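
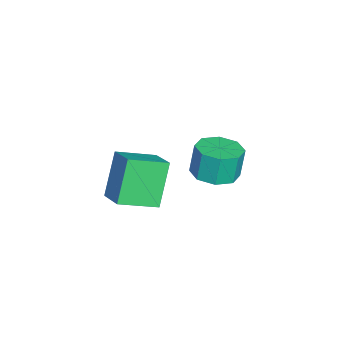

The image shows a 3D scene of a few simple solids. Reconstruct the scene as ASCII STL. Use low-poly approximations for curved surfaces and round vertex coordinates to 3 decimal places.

solid 
facet normal -0.771 -0.517 -0.371
outer loop
vertex 2.902 -2.758 4.592
vertex 2.214 -1.331 4.032
vertex 3.897 -2.972 2.824
endloop
endfacet
facet normal 0.409 -0.849 0.333
outer loop
vertex 4.946 -2.269 3.328
vertex 2.902 -2.758 4.592
vertex 3.897 -2.972 2.824
endloop
endfacet
facet normal -0.771 -0.518 -0.371
outer loop
vertex 3.897 -2.972 2.824
vertex 2.214 -1.331 4.032
vertex 3.209 -1.546 2.264
endloop
endfacet
facet normal 0.487 -0.105 -0.867
outer loop
vertex 3.209 -1.546 2.264
vertex 4.946 -2.269 3.328
vertex 3.897 -2.972 2.824
endloop
endfacet
facet normal -0.487 0.105 0.867
outer loop
vertex 2.902 -2.758 4.592
vertex 3.263 -0.628 4.536
vertex 2.214 -1.331 4.032
endloop
endfacet
facet normal 0.409 -0.849 0.334
outer loop
vertex 3.951 -2.054 5.096
vertex 2.902 -2.758 4.592
vertex 4.946 -2.269 3.328
endloop
endfacet
facet normal -0.487 0.105 0.867
outer loop
vertex 3.951 -2.054 5.096
vertex 3.263 -0.628 4.536
vertex 2.902 -2.758 4.592
endloop
endfacet
facet normal -0.409 0.849 -0.333
outer loop
vertex 2.214 -1.331 4.032
vertex 3.263 -0.628 4.536
vertex 3.209 -1.546 2.264
endloop
endfacet
facet normal 0.487 -0.105 -0.867
outer loop
vertex 4.258 -0.842 2.768
vertex 4.946 -2.269 3.328
vertex 3.209 -1.546 2.264
endloop
endfacet
facet normal -0.410 0.849 -0.333
outer loop
vertex 3.209 -1.546 2.264
vertex 3.263 -0.628 4.536
vertex 4.258 -0.842 2.768
endloop
endfacet
facet normal 0.771 0.517 0.371
outer loop
vertex 4.258 -0.842 2.768
vertex 3.951 -2.054 5.096
vertex 4.946 -2.269 3.328
endloop
endfacet
facet normal 0.771 0.518 0.371
outer loop
vertex 3.263 -0.628 4.536
vertex 3.951 -2.054 5.096
vertex 4.258 -0.842 2.768
endloop
endfacet
facet normal 0.139 -0.117 -0.983
outer loop
vertex 0.379 1.332 1.248
vertex -0.203 0.519 1.262
vertex -0.359 1.497 1.124
endloop
endfacet
facet normal 0.231 0.970 -0.082
outer loop
vertex 0.379 1.332 1.248
vertex -0.359 1.497 1.124
vertex 0.185 1.494 2.624
endloop
endfacet
facet normal 0.231 0.970 -0.082
outer loop
vertex 0.185 1.494 2.624
vertex -0.359 1.497 1.124
vertex -0.552 1.659 2.501
endloop
endfacet
facet normal -0.138 0.116 0.984
outer loop
vertex 0.185 1.494 2.624
vertex -0.552 1.659 2.501
vertex -0.397 0.681 2.638
endloop
endfacet
facet normal 0.138 -0.117 -0.984
outer loop
vertex -0.359 1.497 1.124
vertex -0.203 0.519 1.262
vertex -1.005 1.089 1.082
endloop
endfacet
facet normal -0.518 0.838 -0.171
outer loop
vertex -0.359 1.497 1.124
vertex -1.005 1.089 1.082
vertex -0.552 1.659 2.501
endloop
endfacet
facet normal -0.518 0.838 -0.171
outer loop
vertex -0.552 1.659 2.501
vertex -1.005 1.089 1.082
vertex -1.198 1.251 2.459
endloop
endfacet
facet normal -0.137 0.116 0.984
outer loop
vertex -0.552 1.659 2.501
vertex -1.198 1.251 2.459
vertex -0.397 0.681 2.638
endloop
endfacet
facet normal 0.139 -0.115 -0.984
outer loop
vertex -1.005 1.089 1.082
vertex -0.203 0.519 1.262
vertex -1.181 0.347 1.144
endloop
endfacet
facet normal -0.963 0.215 -0.160
outer loop
vertex -1.005 1.089 1.082
vertex -1.181 0.347 1.144
vertex -1.198 1.251 2.459
endloop
endfacet
facet normal -0.963 0.216 -0.161
outer loop
vertex -1.198 1.251 2.459
vertex -1.181 0.347 1.144
vertex -1.375 0.509 2.521
endloop
endfacet
facet normal -0.138 0.115 0.984
outer loop
vertex -1.198 1.251 2.459
vertex -1.375 0.509 2.521
vertex -0.397 0.681 2.638
endloop
endfacet
facet normal 0.139 -0.117 -0.983
outer loop
vertex -1.181 0.347 1.144
vertex -0.203 0.519 1.262
vertex -0.785 -0.294 1.276
endloop
endfacet
facet normal -0.844 -0.533 -0.056
outer loop
vertex -1.181 0.347 1.144
vertex -0.785 -0.294 1.276
vertex -1.375 0.509 2.521
endloop
endfacet
facet normal -0.844 -0.533 -0.056
outer loop
vertex -1.375 0.509 2.521
vertex -0.785 -0.294 1.276
vertex -0.979 -0.132 2.652
endloop
endfacet
facet normal -0.138 0.116 0.984
outer loop
vertex -1.375 0.509 2.521
vertex -0.979 -0.132 2.652
vertex -0.397 0.681 2.638
endloop
endfacet
facet normal 0.138 -0.116 -0.984
outer loop
vertex -0.785 -0.294 1.276
vertex -0.203 0.519 1.262
vertex -0.048 -0.459 1.399
endloop
endfacet
facet normal -0.231 -0.970 0.082
outer loop
vertex -0.785 -0.294 1.276
vertex -0.048 -0.459 1.399
vertex -0.979 -0.132 2.652
endloop
endfacet
facet normal -0.231 -0.970 0.082
outer loop
vertex -0.979 -0.132 2.652
vertex -0.048 -0.459 1.399
vertex -0.241 -0.297 2.776
endloop
endfacet
facet normal -0.139 0.117 0.983
outer loop
vertex -0.979 -0.132 2.652
vertex -0.241 -0.297 2.776
vertex -0.397 0.681 2.638
endloop
endfacet
facet normal 0.137 -0.116 -0.984
outer loop
vertex -0.048 -0.459 1.399
vertex -0.203 0.519 1.262
vertex 0.598 -0.051 1.441
endloop
endfacet
facet normal 0.518 -0.838 0.171
outer loop
vertex -0.048 -0.459 1.399
vertex 0.598 -0.051 1.441
vertex -0.241 -0.297 2.776
endloop
endfacet
facet normal 0.518 -0.838 0.171
outer loop
vertex -0.241 -0.297 2.776
vertex 0.598 -0.051 1.441
vertex 0.405 0.111 2.818
endloop
endfacet
facet normal -0.138 0.117 0.984
outer loop
vertex -0.241 -0.297 2.776
vertex 0.405 0.111 2.818
vertex -0.397 0.681 2.638
endloop
endfacet
facet normal 0.138 -0.115 -0.984
outer loop
vertex 0.598 -0.051 1.441
vertex -0.203 0.519 1.262
vertex 0.775 0.691 1.379
endloop
endfacet
facet normal 0.963 -0.216 0.160
outer loop
vertex 0.598 -0.051 1.441
vertex 0.775 0.691 1.379
vertex 0.405 0.111 2.818
endloop
endfacet
facet normal 0.963 -0.215 0.161
outer loop
vertex 0.405 0.111 2.818
vertex 0.775 0.691 1.379
vertex 0.581 0.853 2.756
endloop
endfacet
facet normal -0.139 0.115 0.984
outer loop
vertex 0.405 0.111 2.818
vertex 0.581 0.853 2.756
vertex -0.397 0.681 2.638
endloop
endfacet
facet normal 0.138 -0.116 -0.984
outer loop
vertex 0.775 0.691 1.379
vertex -0.203 0.519 1.262
vertex 0.379 1.332 1.248
endloop
endfacet
facet normal 0.844 0.533 0.056
outer loop
vertex 0.775 0.691 1.379
vertex 0.379 1.332 1.248
vertex 0.581 0.853 2.756
endloop
endfacet
facet normal 0.844 0.533 0.056
outer loop
vertex 0.581 0.853 2.756
vertex 0.379 1.332 1.248
vertex 0.185 1.494 2.624
endloop
endfacet
facet normal -0.139 0.117 0.983
outer loop
vertex 0.581 0.853 2.756
vertex 0.185 1.494 2.624
vertex -0.397 0.681 2.638
endloop
endfacet

endsolid


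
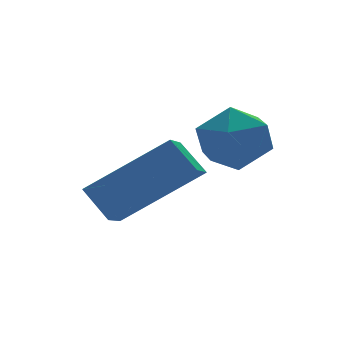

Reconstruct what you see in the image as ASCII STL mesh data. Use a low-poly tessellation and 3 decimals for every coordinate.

solid 
facet normal 0.343 0.605 0.719
outer loop
vertex -2.266 0.716 -1.368
vertex -2.292 0.127 -0.86
vertex -1.647 0.254 -1.275
endloop
endfacet
facet normal 0.589 0.805 0.079
outer loop
vertex -2.266 0.716 -1.368
vertex -1.647 0.254 -1.275
vertex -1.86 0.48 -1.988
endloop
endfacet
facet normal 0.026 0.940 -0.341
outer loop
vertex -2.266 0.716 -1.368
vertex -1.86 0.48 -1.988
vertex -2.638 0.492 -2.014
endloop
endfacet
facet normal -0.566 0.823 0.041
outer loop
vertex -2.266 0.716 -1.368
vertex -2.638 0.492 -2.014
vertex -2.905 0.274 -1.316
endloop
endfacet
facet normal -0.370 0.616 0.696
outer loop
vertex -2.266 0.716 -1.368
vertex -2.905 0.274 -1.316
vertex -2.292 0.127 -0.86
endloop
endfacet
facet normal 0.946 0.256 -0.201
outer loop
vertex -1.86 0.48 -1.988
vertex -1.647 0.254 -1.275
vertex -1.635 -0.254 -1.864
endloop
endfacet
facet normal 0.549 -0.068 0.833
outer loop
vertex -1.647 0.254 -1.275
vertex -2.292 0.127 -0.86
vertex -1.902 -0.472 -1.166
endloop
endfacet
facet normal -0.604 -0.051 0.795
outer loop
vertex -2.292 0.127 -0.86
vertex -2.905 0.274 -1.316
vertex -2.68 -0.46 -1.192
endloop
endfacet
facet normal -0.922 0.284 -0.264
outer loop
vertex -2.905 0.274 -1.316
vertex -2.638 0.492 -2.014
vertex -2.893 -0.234 -1.905
endloop
endfacet
facet normal 0.037 0.473 -0.880
outer loop
vertex -2.638 0.492 -2.014
vertex -1.86 0.48 -1.988
vertex -2.248 -0.107 -2.32
endloop
endfacet
facet normal 0.566 -0.823 -0.041
outer loop
vertex -2.274 -0.696 -1.812
vertex -1.635 -0.254 -1.864
vertex -1.902 -0.472 -1.166
endloop
endfacet
facet normal -0.026 -0.940 0.341
outer loop
vertex -2.274 -0.696 -1.812
vertex -1.902 -0.472 -1.166
vertex -2.68 -0.46 -1.192
endloop
endfacet
facet normal -0.589 -0.805 -0.079
outer loop
vertex -2.274 -0.696 -1.812
vertex -2.68 -0.46 -1.192
vertex -2.893 -0.234 -1.905
endloop
endfacet
facet normal -0.343 -0.605 -0.719
outer loop
vertex -2.274 -0.696 -1.812
vertex -2.893 -0.234 -1.905
vertex -2.248 -0.107 -2.32
endloop
endfacet
facet normal 0.370 -0.616 -0.696
outer loop
vertex -2.274 -0.696 -1.812
vertex -2.248 -0.107 -2.32
vertex -1.635 -0.254 -1.864
endloop
endfacet
facet normal 0.922 -0.284 0.264
outer loop
vertex -1.902 -0.472 -1.166
vertex -1.635 -0.254 -1.864
vertex -1.647 0.254 -1.275
endloop
endfacet
facet normal -0.037 -0.473 0.880
outer loop
vertex -2.68 -0.46 -1.192
vertex -1.902 -0.472 -1.166
vertex -2.292 0.127 -0.86
endloop
endfacet
facet normal -0.946 -0.256 0.201
outer loop
vertex -2.893 -0.234 -1.905
vertex -2.68 -0.46 -1.192
vertex -2.905 0.274 -1.316
endloop
endfacet
facet normal -0.549 0.068 -0.833
outer loop
vertex -2.248 -0.107 -2.32
vertex -2.893 -0.234 -1.905
vertex -2.638 0.492 -2.014
endloop
endfacet
facet normal 0.604 0.051 -0.795
outer loop
vertex -1.635 -0.254 -1.864
vertex -2.248 -0.107 -2.32
vertex -1.86 0.48 -1.988
endloop
endfacet
facet normal -0.615 -0.652 0.443
outer loop
vertex -3.113 0.812 -1.739
vertex -4.564 1.404 -2.883
vertex -2.901 0.222 -2.313
endloop
endfacet
facet normal 0.748 -0.305 0.590
outer loop
vertex -2.396 0.756 -2.677
vertex -3.113 0.812 -1.739
vertex -2.901 0.222 -2.313
endloop
endfacet
facet normal -0.615 -0.652 0.443
outer loop
vertex -2.901 0.222 -2.313
vertex -4.564 1.404 -2.883
vertex -4.352 0.814 -3.457
endloop
endfacet
facet normal 0.248 -0.695 -0.675
outer loop
vertex -4.352 0.814 -3.457
vertex -2.396 0.756 -2.677
vertex -2.901 0.222 -2.313
endloop
endfacet
facet normal -0.248 0.695 0.675
outer loop
vertex -3.113 0.812 -1.739
vertex -4.059 1.938 -3.247
vertex -4.564 1.404 -2.883
endloop
endfacet
facet normal 0.748 -0.305 0.590
outer loop
vertex -2.608 1.346 -2.103
vertex -3.113 0.812 -1.739
vertex -2.396 0.756 -2.677
endloop
endfacet
facet normal -0.248 0.695 0.675
outer loop
vertex -2.608 1.346 -2.103
vertex -4.059 1.938 -3.247
vertex -3.113 0.812 -1.739
endloop
endfacet
facet normal -0.748 0.305 -0.590
outer loop
vertex -4.564 1.404 -2.883
vertex -4.059 1.938 -3.247
vertex -4.352 0.814 -3.457
endloop
endfacet
facet normal 0.248 -0.695 -0.675
outer loop
vertex -3.847 1.348 -3.821
vertex -2.396 0.756 -2.677
vertex -4.352 0.814 -3.457
endloop
endfacet
facet normal -0.748 0.305 -0.590
outer loop
vertex -4.352 0.814 -3.457
vertex -4.059 1.938 -3.247
vertex -3.847 1.348 -3.821
endloop
endfacet
facet normal 0.615 0.652 -0.443
outer loop
vertex -3.847 1.348 -3.821
vertex -2.608 1.346 -2.103
vertex -2.396 0.756 -2.677
endloop
endfacet
facet normal 0.615 0.652 -0.443
outer loop
vertex -4.059 1.938 -3.247
vertex -2.608 1.346 -2.103
vertex -3.847 1.348 -3.821
endloop
endfacet

endsolid


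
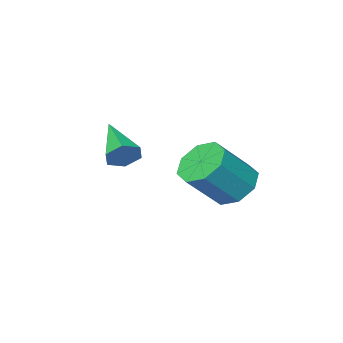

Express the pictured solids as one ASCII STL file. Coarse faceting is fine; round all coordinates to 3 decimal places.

solid 
facet normal 0.280 0.869 -0.408
outer loop
vertex 4.546 -1.835 1.812
vertex 4.09 -1.491 2.232
vertex 4.756 -1.604 2.449
endloop
endfacet
facet normal 0.791 -0.611 -0.039
outer loop
vertex 4.546 -1.835 1.812
vertex 4.756 -1.604 2.449
vertex 3.53 -3.229 3.048
endloop
endfacet
facet normal 0.280 0.869 -0.408
outer loop
vertex 4.756 -1.604 2.449
vertex 4.09 -1.491 2.232
vertex 4.3 -1.259 2.87
endloop
endfacet
facet normal 0.600 -0.164 0.783
outer loop
vertex 4.756 -1.604 2.449
vertex 4.3 -1.259 2.87
vertex 3.53 -3.229 3.048
endloop
endfacet
facet normal 0.280 0.869 -0.408
outer loop
vertex 4.3 -1.259 2.87
vertex 4.09 -1.491 2.232
vertex 3.633 -1.146 2.653
endloop
endfacet
facet normal -0.274 0.192 0.942
outer loop
vertex 4.3 -1.259 2.87
vertex 3.633 -1.146 2.653
vertex 3.53 -3.229 3.048
endloop
endfacet
facet normal 0.280 0.869 -0.408
outer loop
vertex 3.633 -1.146 2.653
vertex 4.09 -1.491 2.232
vertex 3.423 -1.378 2.015
endloop
endfacet
facet normal -0.955 0.100 0.278
outer loop
vertex 3.633 -1.146 2.653
vertex 3.423 -1.378 2.015
vertex 3.53 -3.229 3.048
endloop
endfacet
facet normal 0.280 0.869 -0.407
outer loop
vertex 3.423 -1.378 2.015
vertex 4.09 -1.491 2.232
vertex 3.88 -1.722 1.595
endloop
endfacet
facet normal -0.763 -0.348 -0.545
outer loop
vertex 3.423 -1.378 2.015
vertex 3.88 -1.722 1.595
vertex 3.53 -3.229 3.048
endloop
endfacet
facet normal 0.280 0.869 -0.408
outer loop
vertex 3.88 -1.722 1.595
vertex 4.09 -1.491 2.232
vertex 4.546 -1.835 1.812
endloop
endfacet
facet normal 0.110 -0.703 -0.703
outer loop
vertex 3.88 -1.722 1.595
vertex 4.546 -1.835 1.812
vertex 3.53 -3.229 3.048
endloop
endfacet
facet normal -0.688 0.089 -0.720
outer loop
vertex 0.216 -1.621 -0.874
vertex -0.389 -1.01 -0.221
vertex 0.391 -0.816 -0.942
endloop
endfacet
facet normal 0.694 -0.209 -0.689
outer loop
vertex 0.216 -1.621 -0.874
vertex 0.391 -0.816 -0.942
vertex 1.613 -1.802 0.587
endloop
endfacet
facet normal 0.694 -0.209 -0.689
outer loop
vertex 1.613 -1.802 0.587
vertex 0.391 -0.816 -0.942
vertex 1.788 -0.997 0.519
endloop
endfacet
facet normal 0.689 -0.089 0.719
outer loop
vertex 1.613 -1.802 0.587
vertex 1.788 -0.997 0.519
vertex 1.009 -1.19 1.241
endloop
endfacet
facet normal -0.688 0.089 -0.720
outer loop
vertex 0.391 -0.816 -0.942
vertex -0.389 -1.01 -0.221
vertex 0.11 -0.125 -0.588
endloop
endfacet
facet normal 0.641 0.540 -0.546
outer loop
vertex 0.391 -0.816 -0.942
vertex 0.11 -0.125 -0.588
vertex 1.788 -0.997 0.519
endloop
endfacet
facet normal 0.641 0.540 -0.546
outer loop
vertex 1.788 -0.997 0.519
vertex 0.11 -0.125 -0.588
vertex 1.507 -0.305 0.874
endloop
endfacet
facet normal 0.689 -0.089 0.719
outer loop
vertex 1.788 -0.997 0.519
vertex 1.507 -0.305 0.874
vertex 1.009 -1.19 1.241
endloop
endfacet
facet normal -0.688 0.089 -0.720
outer loop
vertex 0.11 -0.125 -0.588
vertex -0.389 -1.01 -0.221
vertex -0.464 0.049 -0.018
endloop
endfacet
facet normal 0.213 0.974 -0.083
outer loop
vertex 0.11 -0.125 -0.588
vertex -0.464 0.049 -0.018
vertex 1.507 -0.305 0.874
endloop
endfacet
facet normal 0.212 0.974 -0.082
outer loop
vertex 1.507 -0.305 0.874
vertex -0.464 0.049 -0.018
vertex 0.934 -0.132 1.443
endloop
endfacet
facet normal 0.688 -0.089 0.720
outer loop
vertex 1.507 -0.305 0.874
vertex 0.934 -0.132 1.443
vertex 1.009 -1.19 1.241
endloop
endfacet
facet normal -0.689 0.089 -0.720
outer loop
vertex -0.464 0.049 -0.018
vertex -0.389 -1.01 -0.221
vertex -0.993 -0.398 0.433
endloop
endfacet
facet normal -0.341 0.836 0.430
outer loop
vertex -0.464 0.049 -0.018
vertex -0.993 -0.398 0.433
vertex 0.934 -0.132 1.443
endloop
endfacet
facet normal -0.340 0.837 0.429
outer loop
vertex 0.934 -0.132 1.443
vertex -0.993 -0.398 0.433
vertex 0.404 -0.579 1.894
endloop
endfacet
facet normal 0.688 -0.089 0.720
outer loop
vertex 0.934 -0.132 1.443
vertex 0.404 -0.579 1.894
vertex 1.009 -1.19 1.241
endloop
endfacet
facet normal -0.689 0.089 -0.719
outer loop
vertex -0.993 -0.398 0.433
vertex -0.389 -1.01 -0.221
vertex -1.168 -1.203 0.501
endloop
endfacet
facet normal -0.694 0.209 0.689
outer loop
vertex -0.993 -0.398 0.433
vertex -1.168 -1.203 0.501
vertex 0.404 -0.579 1.894
endloop
endfacet
facet normal -0.694 0.209 0.689
outer loop
vertex 0.404 -0.579 1.894
vertex -1.168 -1.203 0.501
vertex 0.229 -1.384 1.962
endloop
endfacet
facet normal 0.688 -0.089 0.720
outer loop
vertex 0.404 -0.579 1.894
vertex 0.229 -1.384 1.962
vertex 1.009 -1.19 1.241
endloop
endfacet
facet normal -0.689 0.089 -0.719
outer loop
vertex -1.168 -1.203 0.501
vertex -0.389 -1.01 -0.221
vertex -0.887 -1.895 0.146
endloop
endfacet
facet normal -0.641 -0.540 0.546
outer loop
vertex -1.168 -1.203 0.501
vertex -0.887 -1.895 0.146
vertex 0.229 -1.384 1.962
endloop
endfacet
facet normal -0.641 -0.540 0.546
outer loop
vertex 0.229 -1.384 1.962
vertex -0.887 -1.895 0.146
vertex 0.51 -2.075 1.608
endloop
endfacet
facet normal 0.688 -0.089 0.720
outer loop
vertex 0.229 -1.384 1.962
vertex 0.51 -2.075 1.608
vertex 1.009 -1.19 1.241
endloop
endfacet
facet normal -0.688 0.089 -0.720
outer loop
vertex -0.887 -1.895 0.146
vertex -0.389 -1.01 -0.221
vertex -0.314 -2.068 -0.423
endloop
endfacet
facet normal -0.212 -0.974 0.083
outer loop
vertex -0.887 -1.895 0.146
vertex -0.314 -2.068 -0.423
vertex 0.51 -2.075 1.608
endloop
endfacet
facet normal -0.213 -0.974 0.083
outer loop
vertex 0.51 -2.075 1.608
vertex -0.314 -2.068 -0.423
vertex 1.084 -2.249 1.038
endloop
endfacet
facet normal 0.688 -0.089 0.720
outer loop
vertex 0.51 -2.075 1.608
vertex 1.084 -2.249 1.038
vertex 1.009 -1.19 1.241
endloop
endfacet
facet normal -0.688 0.089 -0.720
outer loop
vertex -0.314 -2.068 -0.423
vertex -0.389 -1.01 -0.221
vertex 0.216 -1.621 -0.874
endloop
endfacet
facet normal 0.340 -0.837 -0.429
outer loop
vertex -0.314 -2.068 -0.423
vertex 0.216 -1.621 -0.874
vertex 1.084 -2.249 1.038
endloop
endfacet
facet normal 0.341 -0.836 -0.429
outer loop
vertex 1.084 -2.249 1.038
vertex 0.216 -1.621 -0.874
vertex 1.613 -1.802 0.587
endloop
endfacet
facet normal 0.689 -0.089 0.720
outer loop
vertex 1.084 -2.249 1.038
vertex 1.613 -1.802 0.587
vertex 1.009 -1.19 1.241
endloop
endfacet

endsolid


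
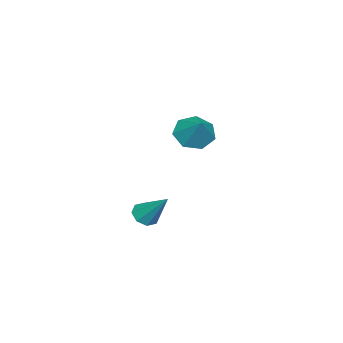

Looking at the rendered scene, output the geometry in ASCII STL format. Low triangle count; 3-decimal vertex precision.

solid 
facet normal -0.545 -0.476 -0.691
outer loop
vertex -2.173 -0.816 0.619
vertex -2.503 -1.306 1.217
vertex -2.784 -0.568 0.93
endloop
endfacet
facet normal 0.291 0.940 -0.177
outer loop
vertex -2.173 -0.816 0.619
vertex -2.784 -0.568 0.93
vertex -1.757 -0.654 2.163
endloop
endfacet
facet normal -0.545 -0.476 -0.691
outer loop
vertex -2.784 -0.568 0.93
vertex -2.503 -1.306 1.217
vertex -3.183 -0.876 1.457
endloop
endfacet
facet normal -0.293 0.905 0.307
outer loop
vertex -2.784 -0.568 0.93
vertex -3.183 -0.876 1.457
vertex -1.757 -0.654 2.163
endloop
endfacet
facet normal -0.545 -0.476 -0.691
outer loop
vertex -3.183 -0.876 1.457
vertex -2.503 -1.306 1.217
vertex -3.07 -1.508 1.803
endloop
endfacet
facet normal -0.458 0.362 0.812
outer loop
vertex -3.183 -0.876 1.457
vertex -3.07 -1.508 1.803
vertex -1.757 -0.654 2.163
endloop
endfacet
facet normal -0.545 -0.476 -0.691
outer loop
vertex -3.07 -1.508 1.803
vertex -2.503 -1.306 1.217
vertex -2.529 -1.988 1.707
endloop
endfacet
facet normal -0.080 -0.281 0.956
outer loop
vertex -3.07 -1.508 1.803
vertex -2.529 -1.988 1.707
vertex -1.757 -0.654 2.163
endloop
endfacet
facet normal -0.544 -0.476 -0.691
outer loop
vertex -2.529 -1.988 1.707
vertex -2.503 -1.306 1.217
vertex -1.969 -1.954 1.243
endloop
endfacet
facet normal 0.557 -0.538 0.633
outer loop
vertex -2.529 -1.988 1.707
vertex -1.969 -1.954 1.243
vertex -1.757 -0.654 2.163
endloop
endfacet
facet normal -0.545 -0.476 -0.690
outer loop
vertex -1.969 -1.954 1.243
vertex -2.503 -1.306 1.217
vertex -1.81 -1.433 0.758
endloop
endfacet
facet normal 0.972 -0.218 0.084
outer loop
vertex -1.969 -1.954 1.243
vertex -1.81 -1.433 0.758
vertex -1.757 -0.654 2.163
endloop
endfacet
facet normal -0.545 -0.476 -0.691
outer loop
vertex -1.81 -1.433 0.758
vertex -2.503 -1.306 1.217
vertex -2.173 -0.816 0.619
endloop
endfacet
facet normal 0.854 0.440 -0.276
outer loop
vertex -1.81 -1.433 0.758
vertex -2.173 -0.816 0.619
vertex -1.757 -0.654 2.163
endloop
endfacet
facet normal -0.210 -0.647 -0.733
outer loop
vertex 2.868 -0.876 -0.747
vertex 2.32 -0.805 -0.653
vertex 2.702 -0.557 -0.981
endloop
endfacet
facet normal 0.919 0.358 -0.164
outer loop
vertex 2.868 -0.876 -0.747
vertex 2.702 -0.557 -0.981
vertex 2.66 0.245 0.533
endloop
endfacet
facet normal -0.208 -0.648 -0.733
outer loop
vertex 2.702 -0.557 -0.981
vertex 2.32 -0.805 -0.653
vertex 2.312 -0.384 -1.023
endloop
endfacet
facet normal 0.405 0.812 -0.419
outer loop
vertex 2.702 -0.557 -0.981
vertex 2.312 -0.384 -1.023
vertex 2.66 0.245 0.533
endloop
endfacet
facet normal -0.208 -0.648 -0.733
outer loop
vertex 2.312 -0.384 -1.023
vertex 2.32 -0.805 -0.653
vertex 1.927 -0.457 -0.849
endloop
endfacet
facet normal -0.306 0.904 -0.297
outer loop
vertex 2.312 -0.384 -1.023
vertex 1.927 -0.457 -0.849
vertex 2.66 0.245 0.533
endloop
endfacet
facet normal -0.210 -0.649 -0.731
outer loop
vertex 1.927 -0.457 -0.849
vertex 2.32 -0.805 -0.653
vertex 1.773 -0.733 -0.56
endloop
endfacet
facet normal -0.802 0.583 0.129
outer loop
vertex 1.927 -0.457 -0.849
vertex 1.773 -0.733 -0.56
vertex 2.66 0.245 0.533
endloop
endfacet
facet normal -0.210 -0.647 -0.733
outer loop
vertex 1.773 -0.733 -0.56
vertex 2.32 -0.805 -0.653
vertex 1.939 -1.052 -0.326
endloop
endfacet
facet normal -0.791 0.036 0.610
outer loop
vertex 1.773 -0.733 -0.56
vertex 1.939 -1.052 -0.326
vertex 2.66 0.245 0.533
endloop
endfacet
facet normal -0.209 -0.648 -0.733
outer loop
vertex 1.939 -1.052 -0.326
vertex 2.32 -0.805 -0.653
vertex 2.329 -1.225 -0.284
endloop
endfacet
facet normal -0.279 -0.418 0.865
outer loop
vertex 1.939 -1.052 -0.326
vertex 2.329 -1.225 -0.284
vertex 2.66 0.245 0.533
endloop
endfacet
facet normal -0.208 -0.648 -0.733
outer loop
vertex 2.329 -1.225 -0.284
vertex 2.32 -0.805 -0.653
vertex 2.714 -1.152 -0.458
endloop
endfacet
facet normal 0.433 -0.510 0.743
outer loop
vertex 2.329 -1.225 -0.284
vertex 2.714 -1.152 -0.458
vertex 2.66 0.245 0.533
endloop
endfacet
facet normal -0.210 -0.649 -0.731
outer loop
vertex 2.714 -1.152 -0.458
vertex 2.32 -0.805 -0.653
vertex 2.868 -0.876 -0.747
endloop
endfacet
facet normal 0.930 -0.188 0.316
outer loop
vertex 2.714 -1.152 -0.458
vertex 2.868 -0.876 -0.747
vertex 2.66 0.245 0.533
endloop
endfacet

endsolid


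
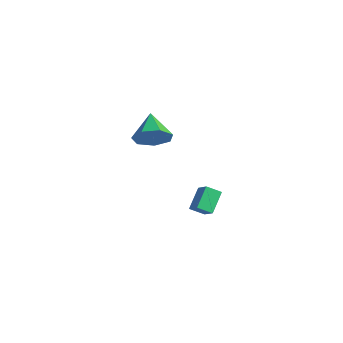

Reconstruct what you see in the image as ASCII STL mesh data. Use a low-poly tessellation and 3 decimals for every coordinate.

solid 
facet normal 0.716 -0.512 -0.474
outer loop
vertex -2.559 -0.702 -0.798
vertex -3.163 -0.708 -1.705
vertex -2.425 0.028 -1.385
endloop
endfacet
facet normal 0.245 0.580 0.777
outer loop
vertex -2.559 -0.702 -0.798
vertex -2.425 0.028 -1.385
vertex -4.417 0.188 -0.875
endloop
endfacet
facet normal 0.716 -0.512 -0.474
outer loop
vertex -2.425 0.028 -1.385
vertex -3.163 -0.708 -1.705
vertex -2.848 0.203 -2.213
endloop
endfacet
facet normal 0.117 0.982 0.148
outer loop
vertex -2.425 0.028 -1.385
vertex -2.848 0.203 -2.213
vertex -4.417 0.188 -0.875
endloop
endfacet
facet normal 0.716 -0.512 -0.474
outer loop
vertex -2.848 0.203 -2.213
vertex -3.163 -0.708 -1.705
vertex -3.507 -0.307 -2.658
endloop
endfacet
facet normal -0.363 0.833 -0.417
outer loop
vertex -2.848 0.203 -2.213
vertex -3.507 -0.307 -2.658
vertex -4.417 0.188 -0.875
endloop
endfacet
facet normal 0.716 -0.512 -0.474
outer loop
vertex -3.507 -0.307 -2.658
vertex -3.163 -0.708 -1.705
vertex -3.908 -1.12 -2.386
endloop
endfacet
facet normal -0.834 0.246 -0.494
outer loop
vertex -3.507 -0.307 -2.658
vertex -3.908 -1.12 -2.386
vertex -4.417 0.188 -0.875
endloop
endfacet
facet normal 0.716 -0.512 -0.474
outer loop
vertex -3.908 -1.12 -2.386
vertex -3.163 -0.708 -1.705
vertex -3.748 -1.622 -1.601
endloop
endfacet
facet normal -0.941 -0.338 -0.024
outer loop
vertex -3.908 -1.12 -2.386
vertex -3.748 -1.622 -1.601
vertex -4.417 0.188 -0.875
endloop
endfacet
facet normal 0.716 -0.512 -0.474
outer loop
vertex -3.748 -1.622 -1.601
vertex -3.163 -0.708 -1.705
vertex -3.147 -1.436 -0.894
endloop
endfacet
facet normal -0.603 -0.479 0.638
outer loop
vertex -3.748 -1.622 -1.601
vertex -3.147 -1.436 -0.894
vertex -4.417 0.188 -0.875
endloop
endfacet
facet normal 0.717 -0.512 -0.474
outer loop
vertex -3.147 -1.436 -0.894
vertex -3.163 -0.708 -1.705
vertex -2.559 -0.702 -0.798
endloop
endfacet
facet normal -0.075 -0.070 0.995
outer loop
vertex -3.147 -1.436 -0.894
vertex -2.559 -0.702 -0.798
vertex -4.417 0.188 -0.875
endloop
endfacet
facet normal -0.760 0.181 -0.624
outer loop
vertex 2.159 -2.213 -1.758
vertex 2.634 -1.641 -2.17
vertex 2.601 -3.167 -2.573
endloop
endfacet
facet normal -0.559 -0.673 0.484
outer loop
vertex 3.406 -3.359 -1.91
vertex 2.159 -2.213 -1.758
vertex 2.601 -3.167 -2.573
endloop
endfacet
facet normal -0.759 0.181 -0.625
outer loop
vertex 2.601 -3.167 -2.573
vertex 2.634 -1.641 -2.17
vertex 3.076 -2.595 -2.984
endloop
endfacet
facet normal 0.333 -0.717 -0.612
outer loop
vertex 3.076 -2.595 -2.984
vertex 3.406 -3.359 -1.91
vertex 2.601 -3.167 -2.573
endloop
endfacet
facet normal -0.333 0.717 0.612
outer loop
vertex 2.159 -2.213 -1.758
vertex 3.439 -1.833 -1.507
vertex 2.634 -1.641 -2.17
endloop
endfacet
facet normal -0.559 -0.673 0.485
outer loop
vertex 2.964 -2.405 -1.096
vertex 2.159 -2.213 -1.758
vertex 3.406 -3.359 -1.91
endloop
endfacet
facet normal -0.333 0.717 0.613
outer loop
vertex 2.964 -2.405 -1.096
vertex 3.439 -1.833 -1.507
vertex 2.159 -2.213 -1.758
endloop
endfacet
facet normal 0.559 0.673 -0.484
outer loop
vertex 2.634 -1.641 -2.17
vertex 3.439 -1.833 -1.507
vertex 3.076 -2.595 -2.984
endloop
endfacet
facet normal 0.333 -0.717 -0.612
outer loop
vertex 3.881 -2.787 -2.322
vertex 3.406 -3.359 -1.91
vertex 3.076 -2.595 -2.984
endloop
endfacet
facet normal 0.559 0.673 -0.485
outer loop
vertex 3.076 -2.595 -2.984
vertex 3.439 -1.833 -1.507
vertex 3.881 -2.787 -2.322
endloop
endfacet
facet normal 0.760 -0.181 0.625
outer loop
vertex 3.881 -2.787 -2.322
vertex 2.964 -2.405 -1.096
vertex 3.406 -3.359 -1.91
endloop
endfacet
facet normal 0.759 -0.182 0.625
outer loop
vertex 3.439 -1.833 -1.507
vertex 2.964 -2.405 -1.096
vertex 3.881 -2.787 -2.322
endloop
endfacet

endsolid


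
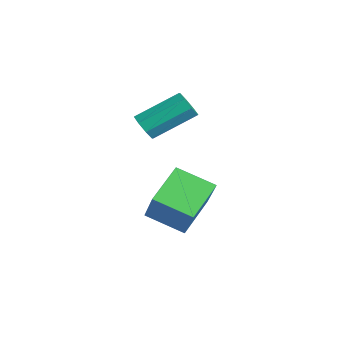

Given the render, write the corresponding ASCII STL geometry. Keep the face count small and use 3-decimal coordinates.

solid 
facet normal -0.078 -0.852 -0.518
outer loop
vertex 1.038 1.219 -0.213
vertex 0.505 1.082 0.093
vertex 0.648 1.391 -0.437
endloop
endfacet
facet normal 0.581 0.383 -0.718
outer loop
vertex 1.038 1.219 -0.213
vertex 0.648 1.391 -0.437
vertex 1.189 2.855 0.781
endloop
endfacet
facet normal 0.580 0.383 -0.719
outer loop
vertex 1.189 2.855 0.781
vertex 0.648 1.391 -0.437
vertex 0.798 3.027 0.557
endloop
endfacet
facet normal 0.078 0.852 0.518
outer loop
vertex 1.189 2.855 0.781
vertex 0.798 3.027 0.557
vertex 0.655 2.718 1.087
endloop
endfacet
facet normal -0.078 -0.852 -0.518
outer loop
vertex 0.648 1.391 -0.437
vertex 0.505 1.082 0.093
vertex 0.173 1.382 -0.351
endloop
endfacet
facet normal -0.161 0.523 -0.837
outer loop
vertex 0.648 1.391 -0.437
vertex 0.173 1.382 -0.351
vertex 0.798 3.027 0.557
endloop
endfacet
facet normal -0.162 0.523 -0.837
outer loop
vertex 0.798 3.027 0.557
vertex 0.173 1.382 -0.351
vertex 0.324 3.018 0.643
endloop
endfacet
facet normal 0.078 0.852 0.518
outer loop
vertex 0.798 3.027 0.557
vertex 0.324 3.018 0.643
vertex 0.655 2.718 1.087
endloop
endfacet
facet normal -0.079 -0.852 -0.517
outer loop
vertex 0.173 1.382 -0.351
vertex 0.505 1.082 0.093
vertex -0.107 1.198 -0.005
endloop
endfacet
facet normal -0.810 0.357 -0.465
outer loop
vertex 0.173 1.382 -0.351
vertex -0.107 1.198 -0.005
vertex 0.324 3.018 0.643
endloop
endfacet
facet normal -0.811 0.357 -0.464
outer loop
vertex 0.324 3.018 0.643
vertex -0.107 1.198 -0.005
vertex 0.044 2.833 0.99
endloop
endfacet
facet normal 0.078 0.852 0.517
outer loop
vertex 0.324 3.018 0.643
vertex 0.044 2.833 0.99
vertex 0.655 2.718 1.087
endloop
endfacet
facet normal -0.078 -0.852 -0.518
outer loop
vertex -0.107 1.198 -0.005
vertex 0.505 1.082 0.093
vertex -0.029 0.945 0.399
endloop
endfacet
facet normal -0.984 -0.018 0.179
outer loop
vertex -0.107 1.198 -0.005
vertex -0.029 0.945 0.399
vertex 0.044 2.833 0.99
endloop
endfacet
facet normal -0.984 -0.018 0.179
outer loop
vertex 0.044 2.833 0.99
vertex -0.029 0.945 0.399
vertex 0.122 2.581 1.393
endloop
endfacet
facet normal 0.078 0.852 0.518
outer loop
vertex 0.044 2.833 0.99
vertex 0.122 2.581 1.393
vertex 0.655 2.718 1.087
endloop
endfacet
facet normal -0.078 -0.852 -0.518
outer loop
vertex -0.029 0.945 0.399
vertex 0.505 1.082 0.093
vertex 0.362 0.773 0.623
endloop
endfacet
facet normal -0.580 -0.383 0.719
outer loop
vertex -0.029 0.945 0.399
vertex 0.362 0.773 0.623
vertex 0.122 2.581 1.393
endloop
endfacet
facet normal -0.581 -0.383 0.718
outer loop
vertex 0.122 2.581 1.393
vertex 0.362 0.773 0.623
vertex 0.512 2.409 1.617
endloop
endfacet
facet normal 0.078 0.852 0.518
outer loop
vertex 0.122 2.581 1.393
vertex 0.512 2.409 1.617
vertex 0.655 2.718 1.087
endloop
endfacet
facet normal -0.078 -0.852 -0.518
outer loop
vertex 0.362 0.773 0.623
vertex 0.505 1.082 0.093
vertex 0.836 0.782 0.537
endloop
endfacet
facet normal 0.162 -0.523 0.837
outer loop
vertex 0.362 0.773 0.623
vertex 0.836 0.782 0.537
vertex 0.512 2.409 1.617
endloop
endfacet
facet normal 0.161 -0.523 0.837
outer loop
vertex 0.512 2.409 1.617
vertex 0.836 0.782 0.537
vertex 0.987 2.418 1.531
endloop
endfacet
facet normal 0.078 0.852 0.518
outer loop
vertex 0.512 2.409 1.617
vertex 0.987 2.418 1.531
vertex 0.655 2.718 1.087
endloop
endfacet
facet normal -0.078 -0.852 -0.517
outer loop
vertex 0.836 0.782 0.537
vertex 0.505 1.082 0.093
vertex 1.116 0.967 0.19
endloop
endfacet
facet normal 0.811 -0.357 0.464
outer loop
vertex 0.836 0.782 0.537
vertex 1.116 0.967 0.19
vertex 0.987 2.418 1.531
endloop
endfacet
facet normal 0.810 -0.358 0.465
outer loop
vertex 0.987 2.418 1.531
vertex 1.116 0.967 0.19
vertex 1.267 2.602 1.185
endloop
endfacet
facet normal 0.079 0.852 0.517
outer loop
vertex 0.987 2.418 1.531
vertex 1.267 2.602 1.185
vertex 0.655 2.718 1.087
endloop
endfacet
facet normal -0.078 -0.852 -0.518
outer loop
vertex 1.116 0.967 0.19
vertex 0.505 1.082 0.093
vertex 1.038 1.219 -0.213
endloop
endfacet
facet normal 0.984 0.018 -0.179
outer loop
vertex 1.116 0.967 0.19
vertex 1.038 1.219 -0.213
vertex 1.267 2.602 1.185
endloop
endfacet
facet normal 0.984 0.018 -0.179
outer loop
vertex 1.267 2.602 1.185
vertex 1.038 1.219 -0.213
vertex 1.189 2.855 0.781
endloop
endfacet
facet normal 0.078 0.852 0.518
outer loop
vertex 1.267 2.602 1.185
vertex 1.189 2.855 0.781
vertex 0.655 2.718 1.087
endloop
endfacet
facet normal -0.613 0.049 -0.789
outer loop
vertex 0.811 1.875 -2.79
vertex 1.72 3.058 -3.422
vertex 1.79 0.676 -3.625
endloop
endfacet
facet normal -0.561 -0.730 0.390
outer loop
vertex 2.96 0.582 -2.118
vertex 0.811 1.875 -2.79
vertex 1.79 0.676 -3.625
endloop
endfacet
facet normal -0.613 0.049 -0.789
outer loop
vertex 1.79 0.676 -3.625
vertex 1.72 3.058 -3.422
vertex 2.699 1.858 -4.257
endloop
endfacet
facet normal 0.557 -0.682 -0.475
outer loop
vertex 2.699 1.858 -4.257
vertex 2.96 0.582 -2.118
vertex 1.79 0.676 -3.625
endloop
endfacet
facet normal -0.557 0.682 0.475
outer loop
vertex 0.811 1.875 -2.79
vertex 2.89 2.964 -1.915
vertex 1.72 3.058 -3.422
endloop
endfacet
facet normal -0.561 -0.730 0.391
outer loop
vertex 1.981 1.782 -1.283
vertex 0.811 1.875 -2.79
vertex 2.96 0.582 -2.118
endloop
endfacet
facet normal -0.557 0.682 0.474
outer loop
vertex 1.981 1.782 -1.283
vertex 2.89 2.964 -1.915
vertex 0.811 1.875 -2.79
endloop
endfacet
facet normal 0.561 0.730 -0.390
outer loop
vertex 1.72 3.058 -3.422
vertex 2.89 2.964 -1.915
vertex 2.699 1.858 -4.257
endloop
endfacet
facet normal 0.557 -0.682 -0.475
outer loop
vertex 3.869 1.765 -2.75
vertex 2.96 0.582 -2.118
vertex 2.699 1.858 -4.257
endloop
endfacet
facet normal 0.561 0.730 -0.390
outer loop
vertex 2.699 1.858 -4.257
vertex 2.89 2.964 -1.915
vertex 3.869 1.765 -2.75
endloop
endfacet
facet normal 0.613 -0.049 0.789
outer loop
vertex 3.869 1.765 -2.75
vertex 1.981 1.782 -1.283
vertex 2.96 0.582 -2.118
endloop
endfacet
facet normal 0.613 -0.049 0.789
outer loop
vertex 2.89 2.964 -1.915
vertex 1.981 1.782 -1.283
vertex 3.869 1.765 -2.75
endloop
endfacet

endsolid


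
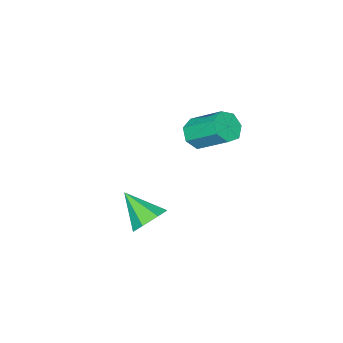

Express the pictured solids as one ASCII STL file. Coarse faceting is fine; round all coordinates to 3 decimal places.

solid 
facet normal 0.133 -0.795 -0.592
outer loop
vertex -1.672 -1.234 -0.599
vertex -2.213 -0.935 -1.122
vertex -1.412 -0.817 -1.101
endloop
endfacet
facet normal 0.919 -0.124 0.373
outer loop
vertex -1.672 -1.234 -0.599
vertex -1.412 -0.817 -1.101
vertex -1.926 0.276 0.526
endloop
endfacet
facet normal 0.919 -0.123 0.373
outer loop
vertex -1.926 0.276 0.526
vertex -1.412 -0.817 -1.101
vertex -1.666 0.694 0.024
endloop
endfacet
facet normal -0.134 0.795 0.592
outer loop
vertex -1.926 0.276 0.526
vertex -1.666 0.694 0.024
vertex -2.467 0.575 0.002
endloop
endfacet
facet normal 0.133 -0.795 -0.592
outer loop
vertex -1.412 -0.817 -1.101
vertex -2.213 -0.935 -1.122
vertex -1.755 -0.488 -1.619
endloop
endfacet
facet normal 0.863 0.387 -0.325
outer loop
vertex -1.412 -0.817 -1.101
vertex -1.755 -0.488 -1.619
vertex -1.666 0.694 0.024
endloop
endfacet
facet normal 0.863 0.387 -0.325
outer loop
vertex -1.666 0.694 0.024
vertex -1.755 -0.488 -1.619
vertex -2.009 1.022 -0.495
endloop
endfacet
facet normal -0.134 0.795 0.591
outer loop
vertex -1.666 0.694 0.024
vertex -2.009 1.022 -0.495
vertex -2.467 0.575 0.002
endloop
endfacet
facet normal 0.134 -0.795 -0.591
outer loop
vertex -1.755 -0.488 -1.619
vertex -2.213 -0.935 -1.122
vertex -2.443 -0.497 -1.763
endloop
endfacet
facet normal 0.155 0.607 -0.780
outer loop
vertex -1.755 -0.488 -1.619
vertex -2.443 -0.497 -1.763
vertex -2.009 1.022 -0.495
endloop
endfacet
facet normal 0.156 0.606 -0.780
outer loop
vertex -2.009 1.022 -0.495
vertex -2.443 -0.497 -1.763
vertex -2.697 1.014 -0.639
endloop
endfacet
facet normal -0.133 0.795 0.592
outer loop
vertex -2.009 1.022 -0.495
vertex -2.697 1.014 -0.639
vertex -2.467 0.575 0.002
endloop
endfacet
facet normal 0.134 -0.795 -0.591
outer loop
vertex -2.443 -0.497 -1.763
vertex -2.213 -0.935 -1.122
vertex -2.958 -0.835 -1.425
endloop
endfacet
facet normal -0.667 0.369 -0.647
outer loop
vertex -2.443 -0.497 -1.763
vertex -2.958 -0.835 -1.425
vertex -2.697 1.014 -0.639
endloop
endfacet
facet normal -0.668 0.369 -0.646
outer loop
vertex -2.697 1.014 -0.639
vertex -2.958 -0.835 -1.425
vertex -3.212 0.675 -0.3
endloop
endfacet
facet normal -0.133 0.795 0.592
outer loop
vertex -2.697 1.014 -0.639
vertex -3.212 0.675 -0.3
vertex -2.467 0.575 0.002
endloop
endfacet
facet normal 0.134 -0.795 -0.591
outer loop
vertex -2.958 -0.835 -1.425
vertex -2.213 -0.935 -1.122
vertex -2.912 -1.249 -0.858
endloop
endfacet
facet normal -0.989 -0.146 -0.027
outer loop
vertex -2.958 -0.835 -1.425
vertex -2.912 -1.249 -0.858
vertex -3.212 0.675 -0.3
endloop
endfacet
facet normal -0.989 -0.146 -0.027
outer loop
vertex -3.212 0.675 -0.3
vertex -2.912 -1.249 -0.858
vertex -3.166 0.262 0.266
endloop
endfacet
facet normal -0.133 0.795 0.591
outer loop
vertex -3.212 0.675 -0.3
vertex -3.166 0.262 0.266
vertex -2.467 0.575 0.002
endloop
endfacet
facet normal 0.133 -0.794 -0.593
outer loop
vertex -2.912 -1.249 -0.858
vertex -2.213 -0.935 -1.122
vertex -2.34 -1.427 -0.491
endloop
endfacet
facet normal -0.565 -0.551 0.614
outer loop
vertex -2.912 -1.249 -0.858
vertex -2.34 -1.427 -0.491
vertex -3.166 0.262 0.266
endloop
endfacet
facet normal -0.565 -0.551 0.613
outer loop
vertex -3.166 0.262 0.266
vertex -2.34 -1.427 -0.491
vertex -2.593 0.084 0.634
endloop
endfacet
facet normal -0.133 0.795 0.591
outer loop
vertex -3.166 0.262 0.266
vertex -2.593 0.084 0.634
vertex -2.467 0.575 0.002
endloop
endfacet
facet normal 0.134 -0.794 -0.592
outer loop
vertex -2.34 -1.427 -0.491
vertex -2.213 -0.935 -1.122
vertex -1.672 -1.234 -0.599
endloop
endfacet
facet normal 0.284 -0.541 0.791
outer loop
vertex -2.34 -1.427 -0.491
vertex -1.672 -1.234 -0.599
vertex -2.593 0.084 0.634
endloop
endfacet
facet normal 0.284 -0.542 0.791
outer loop
vertex -2.593 0.084 0.634
vertex -1.672 -1.234 -0.599
vertex -1.926 0.276 0.526
endloop
endfacet
facet normal -0.133 0.795 0.591
outer loop
vertex -2.593 0.084 0.634
vertex -1.926 0.276 0.526
vertex -2.467 0.575 0.002
endloop
endfacet
facet normal -0.050 0.790 -0.611
outer loop
vertex 3.121 0.792 -3.178
vertex 2.836 1.284 -2.518
vertex 3.656 1.139 -2.773
endloop
endfacet
facet normal 0.662 -0.695 -0.279
outer loop
vertex 3.121 0.792 -3.178
vertex 3.656 1.139 -2.773
vertex 2.924 -0.084 -1.462
endloop
endfacet
facet normal -0.050 0.790 -0.611
outer loop
vertex 3.656 1.139 -2.773
vertex 2.836 1.284 -2.518
vertex 3.573 1.595 -2.177
endloop
endfacet
facet normal 0.925 -0.228 0.304
outer loop
vertex 3.656 1.139 -2.773
vertex 3.573 1.595 -2.177
vertex 2.924 -0.084 -1.462
endloop
endfacet
facet normal -0.051 0.791 -0.610
outer loop
vertex 3.573 1.595 -2.177
vertex 2.836 1.284 -2.518
vertex 2.936 1.816 -1.837
endloop
endfacet
facet normal 0.508 0.164 0.846
outer loop
vertex 3.573 1.595 -2.177
vertex 2.936 1.816 -1.837
vertex 2.924 -0.084 -1.462
endloop
endfacet
facet normal -0.051 0.791 -0.610
outer loop
vertex 2.936 1.816 -1.837
vertex 2.836 1.284 -2.518
vertex 2.224 1.636 -2.011
endloop
endfacet
facet normal -0.278 0.188 0.942
outer loop
vertex 2.936 1.816 -1.837
vertex 2.224 1.636 -2.011
vertex 2.924 -0.084 -1.462
endloop
endfacet
facet normal -0.051 0.790 -0.611
outer loop
vertex 2.224 1.636 -2.011
vertex 2.836 1.284 -2.518
vertex 1.973 1.191 -2.566
endloop
endfacet
facet normal -0.837 -0.175 0.519
outer loop
vertex 2.224 1.636 -2.011
vertex 1.973 1.191 -2.566
vertex 2.924 -0.084 -1.462
endloop
endfacet
facet normal -0.051 0.791 -0.610
outer loop
vertex 1.973 1.191 -2.566
vertex 2.836 1.284 -2.518
vertex 2.372 0.816 -3.086
endloop
endfacet
facet normal -0.751 -0.652 -0.106
outer loop
vertex 1.973 1.191 -2.566
vertex 2.372 0.816 -3.086
vertex 2.924 -0.084 -1.462
endloop
endfacet
facet normal -0.050 0.790 -0.611
outer loop
vertex 2.372 0.816 -3.086
vertex 2.836 1.284 -2.518
vertex 3.121 0.792 -3.178
endloop
endfacet
facet normal -0.085 -0.883 -0.461
outer loop
vertex 2.372 0.816 -3.086
vertex 3.121 0.792 -3.178
vertex 2.924 -0.084 -1.462
endloop
endfacet

endsolid


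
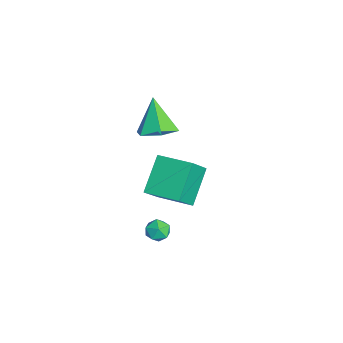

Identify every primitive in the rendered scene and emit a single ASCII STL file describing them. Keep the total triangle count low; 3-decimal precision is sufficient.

solid 
facet normal -0.572 -0.815 -0.089
outer loop
vertex -2.61 1.718 -3.62
vertex -3.986 2.525 -2.164
vertex -3.498 2.478 -4.881
endloop
endfacet
facet normal 0.637 -0.374 -0.674
outer loop
vertex -2.434 3.995 -4.716
vertex -2.61 1.718 -3.62
vertex -3.498 2.478 -4.881
endloop
endfacet
facet normal -0.572 -0.815 -0.089
outer loop
vertex -3.498 2.478 -4.881
vertex -3.986 2.525 -2.164
vertex -4.874 3.286 -3.426
endloop
endfacet
facet normal -0.516 0.442 -0.734
outer loop
vertex -4.874 3.286 -3.426
vertex -2.434 3.995 -4.716
vertex -3.498 2.478 -4.881
endloop
endfacet
facet normal 0.517 -0.442 0.733
outer loop
vertex -2.61 1.718 -3.62
vertex -2.922 4.042 -1.999
vertex -3.986 2.525 -2.164
endloop
endfacet
facet normal 0.637 -0.374 -0.674
outer loop
vertex -1.546 3.234 -3.454
vertex -2.61 1.718 -3.62
vertex -2.434 3.995 -4.716
endloop
endfacet
facet normal 0.516 -0.442 0.734
outer loop
vertex -1.546 3.234 -3.454
vertex -2.922 4.042 -1.999
vertex -2.61 1.718 -3.62
endloop
endfacet
facet normal -0.637 0.374 0.674
outer loop
vertex -3.986 2.525 -2.164
vertex -2.922 4.042 -1.999
vertex -4.874 3.286 -3.426
endloop
endfacet
facet normal -0.516 0.443 -0.733
outer loop
vertex -3.81 4.802 -3.26
vertex -2.434 3.995 -4.716
vertex -4.874 3.286 -3.426
endloop
endfacet
facet normal -0.637 0.374 0.674
outer loop
vertex -4.874 3.286 -3.426
vertex -2.922 4.042 -1.999
vertex -3.81 4.802 -3.26
endloop
endfacet
facet normal 0.572 0.815 0.089
outer loop
vertex -3.81 4.802 -3.26
vertex -1.546 3.234 -3.454
vertex -2.434 3.995 -4.716
endloop
endfacet
facet normal 0.572 0.815 0.088
outer loop
vertex -2.922 4.042 -1.999
vertex -1.546 3.234 -3.454
vertex -3.81 4.802 -3.26
endloop
endfacet
facet normal 0.471 0.062 -0.880
outer loop
vertex -1.417 2.434 1.508
vertex -2.313 2.368 1.024
vertex -1.941 3.281 1.287
endloop
endfacet
facet normal 0.452 0.476 0.754
outer loop
vertex -1.417 2.434 1.508
vertex -1.941 3.281 1.287
vertex -3.207 2.252 2.696
endloop
endfacet
facet normal 0.471 0.061 -0.880
outer loop
vertex -1.941 3.281 1.287
vertex -2.313 2.368 1.024
vertex -2.836 3.216 0.803
endloop
endfacet
facet normal -0.276 0.877 0.393
outer loop
vertex -1.941 3.281 1.287
vertex -2.836 3.216 0.803
vertex -3.207 2.252 2.696
endloop
endfacet
facet normal 0.471 0.061 -0.880
outer loop
vertex -2.836 3.216 0.803
vertex -2.313 2.368 1.024
vertex -3.208 2.303 0.54
endloop
endfacet
facet normal -0.927 0.375 0.009
outer loop
vertex -2.836 3.216 0.803
vertex -3.208 2.303 0.54
vertex -3.207 2.252 2.696
endloop
endfacet
facet normal 0.471 0.061 -0.880
outer loop
vertex -3.208 2.303 0.54
vertex -2.313 2.368 1.024
vertex -2.685 1.456 0.761
endloop
endfacet
facet normal -0.849 -0.528 -0.012
outer loop
vertex -3.208 2.303 0.54
vertex -2.685 1.456 0.761
vertex -3.207 2.252 2.696
endloop
endfacet
facet normal 0.471 0.062 -0.880
outer loop
vertex -2.685 1.456 0.761
vertex -2.313 2.368 1.024
vertex -1.789 1.521 1.245
endloop
endfacet
facet normal -0.121 -0.929 0.349
outer loop
vertex -2.685 1.456 0.761
vertex -1.789 1.521 1.245
vertex -3.207 2.252 2.696
endloop
endfacet
facet normal 0.471 0.062 -0.880
outer loop
vertex -1.789 1.521 1.245
vertex -2.313 2.368 1.024
vertex -1.417 2.434 1.508
endloop
endfacet
facet normal 0.530 -0.427 0.733
outer loop
vertex -1.789 1.521 1.245
vertex -1.417 2.434 1.508
vertex -3.207 2.252 2.696
endloop
endfacet
facet normal -0.493 0.546 0.677
outer loop
vertex 0.361 2.282 -3.055
vertex 0.661 1.949 -2.568
vertex 0.937 2.499 -2.811
endloop
endfacet
facet normal -0.381 0.921 0.081
outer loop
vertex 0.361 2.282 -3.055
vertex 0.937 2.499 -2.811
vertex 0.829 2.512 -3.464
endloop
endfacet
facet normal -0.682 0.567 -0.462
outer loop
vertex 0.361 2.282 -3.055
vertex 0.829 2.512 -3.464
vertex 0.486 1.968 -3.625
endloop
endfacet
facet normal -0.979 -0.026 -0.200
outer loop
vertex 0.361 2.282 -3.055
vertex 0.486 1.968 -3.625
vertex 0.382 1.62 -3.071
endloop
endfacet
facet normal -0.863 -0.040 0.504
outer loop
vertex 0.361 2.282 -3.055
vertex 0.382 1.62 -3.071
vertex 0.661 1.949 -2.568
endloop
endfacet
facet normal 0.322 0.946 -0.034
outer loop
vertex 0.829 2.512 -3.464
vertex 0.937 2.499 -2.811
vertex 1.418 2.32 -3.229
endloop
endfacet
facet normal 0.140 0.340 0.930
outer loop
vertex 0.937 2.499 -2.811
vertex 0.661 1.949 -2.568
vertex 1.314 1.972 -2.675
endloop
endfacet
facet normal -0.457 -0.607 0.650
outer loop
vertex 0.661 1.949 -2.568
vertex 0.382 1.62 -3.071
vertex 0.971 1.428 -2.836
endloop
endfacet
facet normal -0.644 -0.587 -0.490
outer loop
vertex 0.382 1.62 -3.071
vertex 0.486 1.968 -3.625
vertex 0.863 1.441 -3.489
endloop
endfacet
facet normal -0.163 0.373 -0.913
outer loop
vertex 0.486 1.968 -3.625
vertex 0.829 2.512 -3.464
vertex 1.139 1.991 -3.732
endloop
endfacet
facet normal 0.979 0.026 0.200
outer loop
vertex 1.439 1.658 -3.245
vertex 1.418 2.32 -3.229
vertex 1.314 1.972 -2.675
endloop
endfacet
facet normal 0.682 -0.567 0.462
outer loop
vertex 1.439 1.658 -3.245
vertex 1.314 1.972 -2.675
vertex 0.971 1.428 -2.836
endloop
endfacet
facet normal 0.381 -0.921 -0.081
outer loop
vertex 1.439 1.658 -3.245
vertex 0.971 1.428 -2.836
vertex 0.863 1.441 -3.489
endloop
endfacet
facet normal 0.493 -0.546 -0.677
outer loop
vertex 1.439 1.658 -3.245
vertex 0.863 1.441 -3.489
vertex 1.139 1.991 -3.732
endloop
endfacet
facet normal 0.863 0.040 -0.504
outer loop
vertex 1.439 1.658 -3.245
vertex 1.139 1.991 -3.732
vertex 1.418 2.32 -3.229
endloop
endfacet
facet normal 0.644 0.587 0.490
outer loop
vertex 1.314 1.972 -2.675
vertex 1.418 2.32 -3.229
vertex 0.937 2.499 -2.811
endloop
endfacet
facet normal 0.163 -0.373 0.913
outer loop
vertex 0.971 1.428 -2.836
vertex 1.314 1.972 -2.675
vertex 0.661 1.949 -2.568
endloop
endfacet
facet normal -0.322 -0.946 0.034
outer loop
vertex 0.863 1.441 -3.489
vertex 0.971 1.428 -2.836
vertex 0.382 1.62 -3.071
endloop
endfacet
facet normal -0.140 -0.340 -0.930
outer loop
vertex 1.139 1.991 -3.732
vertex 0.863 1.441 -3.489
vertex 0.486 1.968 -3.625
endloop
endfacet
facet normal 0.457 0.607 -0.650
outer loop
vertex 1.418 2.32 -3.229
vertex 1.139 1.991 -3.732
vertex 0.829 2.512 -3.464
endloop
endfacet

endsolid


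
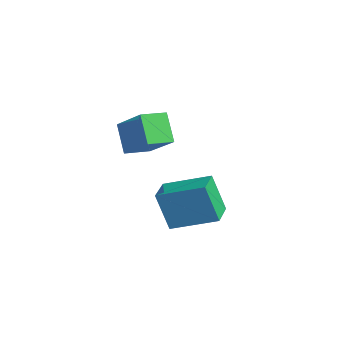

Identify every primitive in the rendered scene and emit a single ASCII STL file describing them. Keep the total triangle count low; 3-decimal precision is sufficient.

solid 
facet normal -0.621 0.073 0.780
outer loop
vertex -1.812 0.919 2.235
vertex -1.883 1.865 2.09
vertex -3.115 0.665 1.222
endloop
endfacet
facet normal 0.074 -0.986 0.152
outer loop
vertex -2.357 0.575 0.27
vertex -1.812 0.919 2.235
vertex -3.115 0.665 1.222
endloop
endfacet
facet normal -0.621 0.074 0.780
outer loop
vertex -3.115 0.665 1.222
vertex -1.883 1.865 2.09
vertex -3.186 1.611 1.076
endloop
endfacet
facet normal -0.780 -0.152 -0.607
outer loop
vertex -3.186 1.611 1.076
vertex -2.357 0.575 0.27
vertex -3.115 0.665 1.222
endloop
endfacet
facet normal 0.780 0.152 0.607
outer loop
vertex -1.812 0.919 2.235
vertex -1.125 1.775 1.138
vertex -1.883 1.865 2.09
endloop
endfacet
facet normal 0.074 -0.986 0.152
outer loop
vertex -1.054 0.829 1.284
vertex -1.812 0.919 2.235
vertex -2.357 0.575 0.27
endloop
endfacet
facet normal 0.780 0.152 0.607
outer loop
vertex -1.054 0.829 1.284
vertex -1.125 1.775 1.138
vertex -1.812 0.919 2.235
endloop
endfacet
facet normal -0.074 0.986 -0.152
outer loop
vertex -1.883 1.865 2.09
vertex -1.125 1.775 1.138
vertex -3.186 1.611 1.076
endloop
endfacet
facet normal -0.780 -0.152 -0.607
outer loop
vertex -2.428 1.521 0.125
vertex -2.357 0.575 0.27
vertex -3.186 1.611 1.076
endloop
endfacet
facet normal -0.074 0.986 -0.152
outer loop
vertex -3.186 1.611 1.076
vertex -1.125 1.775 1.138
vertex -2.428 1.521 0.125
endloop
endfacet
facet normal 0.621 -0.073 -0.780
outer loop
vertex -2.428 1.521 0.125
vertex -1.054 0.829 1.284
vertex -2.357 0.575 0.27
endloop
endfacet
facet normal 0.621 -0.074 -0.780
outer loop
vertex -1.125 1.775 1.138
vertex -1.054 0.829 1.284
vertex -2.428 1.521 0.125
endloop
endfacet
facet normal -0.552 -0.766 -0.329
outer loop
vertex -1.865 1.437 -1.658
vertex -2.768 2.127 -1.751
vertex -1.466 1.767 -3.098
endloop
endfacet
facet normal 0.792 -0.605 0.081
outer loop
vertex -0.512 3.093 -2.529
vertex -1.865 1.437 -1.658
vertex -1.466 1.767 -3.098
endloop
endfacet
facet normal -0.552 -0.766 -0.329
outer loop
vertex -1.466 1.767 -3.098
vertex -2.768 2.127 -1.751
vertex -2.369 2.457 -3.19
endloop
endfacet
facet normal 0.261 0.216 -0.941
outer loop
vertex -2.369 2.457 -3.19
vertex -0.512 3.093 -2.529
vertex -1.466 1.767 -3.098
endloop
endfacet
facet normal -0.262 -0.216 0.941
outer loop
vertex -1.865 1.437 -1.658
vertex -1.814 3.453 -1.182
vertex -2.768 2.127 -1.751
endloop
endfacet
facet normal 0.792 -0.605 0.081
outer loop
vertex -0.911 2.763 -1.09
vertex -1.865 1.437 -1.658
vertex -0.512 3.093 -2.529
endloop
endfacet
facet normal -0.261 -0.216 0.941
outer loop
vertex -0.911 2.763 -1.09
vertex -1.814 3.453 -1.182
vertex -1.865 1.437 -1.658
endloop
endfacet
facet normal -0.792 0.605 -0.081
outer loop
vertex -2.768 2.127 -1.751
vertex -1.814 3.453 -1.182
vertex -2.369 2.457 -3.19
endloop
endfacet
facet normal 0.261 0.215 -0.941
outer loop
vertex -1.415 3.783 -2.622
vertex -0.512 3.093 -2.529
vertex -2.369 2.457 -3.19
endloop
endfacet
facet normal -0.792 0.605 -0.081
outer loop
vertex -2.369 2.457 -3.19
vertex -1.814 3.453 -1.182
vertex -1.415 3.783 -2.622
endloop
endfacet
facet normal 0.552 0.766 0.329
outer loop
vertex -1.415 3.783 -2.622
vertex -0.911 2.763 -1.09
vertex -0.512 3.093 -2.529
endloop
endfacet
facet normal 0.552 0.766 0.329
outer loop
vertex -1.814 3.453 -1.182
vertex -0.911 2.763 -1.09
vertex -1.415 3.783 -2.622
endloop
endfacet

endsolid


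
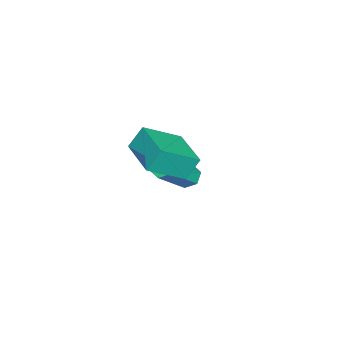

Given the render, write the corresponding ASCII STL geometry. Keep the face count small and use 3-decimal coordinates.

solid 
facet normal -0.581 0.626 -0.520
outer loop
vertex 1.802 0.283 1.654
vertex 3.175 1.507 1.593
vertex 2.15 -0.153 0.741
endloop
endfacet
facet normal -0.746 -0.665 0.033
outer loop
vertex 3.185 -1.267 1.667
vertex 1.802 0.283 1.654
vertex 2.15 -0.153 0.741
endloop
endfacet
facet normal -0.581 0.626 -0.520
outer loop
vertex 2.15 -0.153 0.741
vertex 3.175 1.507 1.593
vertex 3.523 1.071 0.68
endloop
endfacet
facet normal 0.325 -0.407 -0.853
outer loop
vertex 3.523 1.071 0.68
vertex 3.185 -1.267 1.667
vertex 2.15 -0.153 0.741
endloop
endfacet
facet normal -0.325 0.407 0.853
outer loop
vertex 1.802 0.283 1.654
vertex 4.21 0.393 2.519
vertex 3.175 1.507 1.593
endloop
endfacet
facet normal -0.746 -0.665 0.033
outer loop
vertex 2.837 -0.831 2.58
vertex 1.802 0.283 1.654
vertex 3.185 -1.267 1.667
endloop
endfacet
facet normal -0.325 0.407 0.853
outer loop
vertex 2.837 -0.831 2.58
vertex 4.21 0.393 2.519
vertex 1.802 0.283 1.654
endloop
endfacet
facet normal 0.746 0.665 -0.033
outer loop
vertex 3.175 1.507 1.593
vertex 4.21 0.393 2.519
vertex 3.523 1.071 0.68
endloop
endfacet
facet normal 0.325 -0.407 -0.853
outer loop
vertex 4.558 -0.043 1.606
vertex 3.185 -1.267 1.667
vertex 3.523 1.071 0.68
endloop
endfacet
facet normal 0.746 0.665 -0.033
outer loop
vertex 3.523 1.071 0.68
vertex 4.21 0.393 2.519
vertex 4.558 -0.043 1.606
endloop
endfacet
facet normal 0.581 -0.626 0.520
outer loop
vertex 4.558 -0.043 1.606
vertex 2.837 -0.831 2.58
vertex 3.185 -1.267 1.667
endloop
endfacet
facet normal 0.581 -0.626 0.520
outer loop
vertex 4.21 0.393 2.519
vertex 2.837 -0.831 2.58
vertex 4.558 -0.043 1.606
endloop
endfacet
facet normal -0.663 0.308 -0.683
outer loop
vertex -0.888 -0.543 -3.368
vertex -1.3 -0.525 -2.96
vertex -0.974 -0.056 -3.065
endloop
endfacet
facet normal 0.734 0.448 -0.511
outer loop
vertex -0.888 -0.543 -3.368
vertex -0.974 -0.056 -3.065
vertex 0.431 -1.153 -2.008
endloop
endfacet
facet normal 0.734 0.448 -0.511
outer loop
vertex 0.431 -1.153 -2.008
vertex -0.974 -0.056 -3.065
vertex 0.345 -0.666 -1.705
endloop
endfacet
facet normal 0.664 -0.307 0.682
outer loop
vertex 0.431 -1.153 -2.008
vertex 0.345 -0.666 -1.705
vertex 0.02 -1.135 -1.6
endloop
endfacet
facet normal -0.663 0.308 -0.683
outer loop
vertex -0.974 -0.056 -3.065
vertex -1.3 -0.525 -2.96
vertex -1.386 -0.038 -2.657
endloop
endfacet
facet normal 0.237 0.951 0.197
outer loop
vertex -0.974 -0.056 -3.065
vertex -1.386 -0.038 -2.657
vertex 0.345 -0.666 -1.705
endloop
endfacet
facet normal 0.237 0.951 0.197
outer loop
vertex 0.345 -0.666 -1.705
vertex -1.386 -0.038 -2.657
vertex -0.067 -0.648 -1.297
endloop
endfacet
facet normal 0.663 -0.307 0.683
outer loop
vertex 0.345 -0.666 -1.705
vertex -0.067 -0.648 -1.297
vertex 0.02 -1.135 -1.6
endloop
endfacet
facet normal -0.664 0.307 -0.682
outer loop
vertex -1.386 -0.038 -2.657
vertex -1.3 -0.525 -2.96
vertex -1.711 -0.507 -2.552
endloop
endfacet
facet normal -0.497 0.503 0.707
outer loop
vertex -1.386 -0.038 -2.657
vertex -1.711 -0.507 -2.552
vertex -0.067 -0.648 -1.297
endloop
endfacet
facet normal -0.497 0.503 0.707
outer loop
vertex -0.067 -0.648 -1.297
vertex -1.711 -0.507 -2.552
vertex -0.392 -1.117 -1.192
endloop
endfacet
facet normal 0.663 -0.307 0.683
outer loop
vertex -0.067 -0.648 -1.297
vertex -0.392 -1.117 -1.192
vertex 0.02 -1.135 -1.6
endloop
endfacet
facet normal -0.664 0.307 -0.682
outer loop
vertex -1.711 -0.507 -2.552
vertex -1.3 -0.525 -2.96
vertex -1.625 -0.994 -2.855
endloop
endfacet
facet normal -0.734 -0.448 0.511
outer loop
vertex -1.711 -0.507 -2.552
vertex -1.625 -0.994 -2.855
vertex -0.392 -1.117 -1.192
endloop
endfacet
facet normal -0.734 -0.448 0.511
outer loop
vertex -0.392 -1.117 -1.192
vertex -1.625 -0.994 -2.855
vertex -0.306 -1.604 -1.495
endloop
endfacet
facet normal 0.663 -0.308 0.683
outer loop
vertex -0.392 -1.117 -1.192
vertex -0.306 -1.604 -1.495
vertex 0.02 -1.135 -1.6
endloop
endfacet
facet normal -0.663 0.307 -0.683
outer loop
vertex -1.625 -0.994 -2.855
vertex -1.3 -0.525 -2.96
vertex -1.213 -1.012 -3.263
endloop
endfacet
facet normal -0.237 -0.951 -0.197
outer loop
vertex -1.625 -0.994 -2.855
vertex -1.213 -1.012 -3.263
vertex -0.306 -1.604 -1.495
endloop
endfacet
facet normal -0.237 -0.951 -0.197
outer loop
vertex -0.306 -1.604 -1.495
vertex -1.213 -1.012 -3.263
vertex 0.106 -1.622 -1.903
endloop
endfacet
facet normal 0.663 -0.308 0.683
outer loop
vertex -0.306 -1.604 -1.495
vertex 0.106 -1.622 -1.903
vertex 0.02 -1.135 -1.6
endloop
endfacet
facet normal -0.663 0.307 -0.683
outer loop
vertex -1.213 -1.012 -3.263
vertex -1.3 -0.525 -2.96
vertex -0.888 -0.543 -3.368
endloop
endfacet
facet normal 0.497 -0.503 -0.707
outer loop
vertex -1.213 -1.012 -3.263
vertex -0.888 -0.543 -3.368
vertex 0.106 -1.622 -1.903
endloop
endfacet
facet normal 0.497 -0.503 -0.707
outer loop
vertex 0.106 -1.622 -1.903
vertex -0.888 -0.543 -3.368
vertex 0.431 -1.153 -2.008
endloop
endfacet
facet normal 0.664 -0.307 0.682
outer loop
vertex 0.106 -1.622 -1.903
vertex 0.431 -1.153 -2.008
vertex 0.02 -1.135 -1.6
endloop
endfacet

endsolid


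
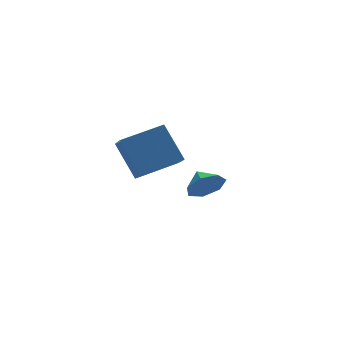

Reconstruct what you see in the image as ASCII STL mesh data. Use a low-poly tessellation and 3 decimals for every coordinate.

solid 
facet normal -0.950 -0.168 -0.265
outer loop
vertex -1.834 -4.596 2.222
vertex -2.476 -3.467 3.808
vertex -1.809 -3.321 1.324
endloop
endfacet
facet normal 0.313 -0.551 -0.774
outer loop
vertex 0.156 -2.973 1.872
vertex -1.834 -4.596 2.222
vertex -1.809 -3.321 1.324
endloop
endfacet
facet normal -0.950 -0.168 -0.265
outer loop
vertex -1.809 -3.321 1.324
vertex -2.476 -3.467 3.808
vertex -2.451 -2.191 2.91
endloop
endfacet
facet normal 0.016 0.817 -0.576
outer loop
vertex -2.451 -2.191 2.91
vertex 0.156 -2.973 1.872
vertex -1.809 -3.321 1.324
endloop
endfacet
facet normal -0.016 -0.818 0.576
outer loop
vertex -1.834 -4.596 2.222
vertex -0.511 -3.119 4.356
vertex -2.476 -3.467 3.808
endloop
endfacet
facet normal 0.313 -0.551 -0.774
outer loop
vertex 0.131 -4.249 2.77
vertex -1.834 -4.596 2.222
vertex 0.156 -2.973 1.872
endloop
endfacet
facet normal -0.016 -0.817 0.576
outer loop
vertex 0.131 -4.249 2.77
vertex -0.511 -3.119 4.356
vertex -1.834 -4.596 2.222
endloop
endfacet
facet normal -0.313 0.551 0.774
outer loop
vertex -2.476 -3.467 3.808
vertex -0.511 -3.119 4.356
vertex -2.451 -2.191 2.91
endloop
endfacet
facet normal 0.016 0.818 -0.576
outer loop
vertex -0.486 -1.844 3.458
vertex 0.156 -2.973 1.872
vertex -2.451 -2.191 2.91
endloop
endfacet
facet normal -0.313 0.551 0.774
outer loop
vertex -2.451 -2.191 2.91
vertex -0.511 -3.119 4.356
vertex -0.486 -1.844 3.458
endloop
endfacet
facet normal 0.950 0.168 0.265
outer loop
vertex -0.486 -1.844 3.458
vertex 0.131 -4.249 2.77
vertex 0.156 -2.973 1.872
endloop
endfacet
facet normal 0.950 0.168 0.265
outer loop
vertex -0.511 -3.119 4.356
vertex 0.131 -4.249 2.77
vertex -0.486 -1.844 3.458
endloop
endfacet
facet normal 0.201 -0.889 -0.412
outer loop
vertex 2.743 0.646 -1.221
vertex 2.27 0.931 -2.067
vertex 3.245 1.038 -1.823
endloop
endfacet
facet normal 0.485 0.491 0.724
outer loop
vertex 2.743 0.646 -1.221
vertex 3.245 1.038 -1.823
vertex 2.05 1.909 -1.613
endloop
endfacet
facet normal 0.201 -0.889 -0.412
outer loop
vertex 3.245 1.038 -1.823
vertex 2.27 0.931 -2.067
vertex 3.012 1.35 -2.609
endloop
endfacet
facet normal 0.599 0.789 0.136
outer loop
vertex 3.245 1.038 -1.823
vertex 3.012 1.35 -2.609
vertex 2.05 1.909 -1.613
endloop
endfacet
facet normal 0.200 -0.889 -0.413
outer loop
vertex 3.012 1.35 -2.609
vertex 2.27 0.931 -2.067
vertex 2.221 1.347 -2.986
endloop
endfacet
facet normal 0.166 0.920 -0.356
outer loop
vertex 3.012 1.35 -2.609
vertex 2.221 1.347 -2.986
vertex 2.05 1.909 -1.613
endloop
endfacet
facet normal 0.201 -0.888 -0.413
outer loop
vertex 2.221 1.347 -2.986
vertex 2.27 0.931 -2.067
vertex 1.467 1.03 -2.671
endloop
endfacet
facet normal -0.489 0.784 -0.382
outer loop
vertex 2.221 1.347 -2.986
vertex 1.467 1.03 -2.671
vertex 2.05 1.909 -1.613
endloop
endfacet
facet normal 0.201 -0.889 -0.412
outer loop
vertex 1.467 1.03 -2.671
vertex 2.27 0.931 -2.067
vertex 1.318 0.639 -1.901
endloop
endfacet
facet normal -0.871 0.485 0.077
outer loop
vertex 1.467 1.03 -2.671
vertex 1.318 0.639 -1.901
vertex 2.05 1.909 -1.613
endloop
endfacet
facet normal 0.201 -0.889 -0.412
outer loop
vertex 1.318 0.639 -1.901
vertex 2.27 0.931 -2.067
vertex 1.886 0.468 -1.256
endloop
endfacet
facet normal -0.694 0.247 0.676
outer loop
vertex 1.318 0.639 -1.901
vertex 1.886 0.468 -1.256
vertex 2.05 1.909 -1.613
endloop
endfacet
facet normal 0.201 -0.889 -0.412
outer loop
vertex 1.886 0.468 -1.256
vertex 2.27 0.931 -2.067
vertex 2.743 0.646 -1.221
endloop
endfacet
facet normal -0.091 0.249 0.964
outer loop
vertex 1.886 0.468 -1.256
vertex 2.743 0.646 -1.221
vertex 2.05 1.909 -1.613
endloop
endfacet

endsolid


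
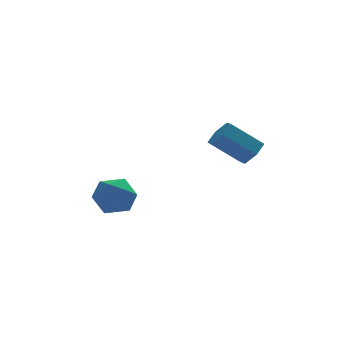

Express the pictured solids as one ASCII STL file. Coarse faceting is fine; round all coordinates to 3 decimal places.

solid 
facet normal 0.755 -0.171 -0.633
outer loop
vertex 4.733 -0.785 3.846
vertex 4.239 -0.457 3.169
vertex 4.766 0.092 3.649
endloop
endfacet
facet normal 0.654 0.142 0.743
outer loop
vertex 4.733 -0.785 3.846
vertex 4.766 0.092 3.649
vertex 3.154 -0.43 5.169
endloop
endfacet
facet normal 0.654 0.142 0.743
outer loop
vertex 3.154 -0.43 5.169
vertex 4.766 0.092 3.649
vertex 3.187 0.447 4.972
endloop
endfacet
facet normal -0.756 0.170 0.632
outer loop
vertex 3.154 -0.43 5.169
vertex 3.187 0.447 4.972
vertex 2.661 -0.103 4.491
endloop
endfacet
facet normal 0.755 -0.171 -0.633
outer loop
vertex 4.766 0.092 3.649
vertex 4.239 -0.457 3.169
vertex 4.272 0.42 2.972
endloop
endfacet
facet normal 0.358 0.916 0.182
outer loop
vertex 4.766 0.092 3.649
vertex 4.272 0.42 2.972
vertex 3.187 0.447 4.972
endloop
endfacet
facet normal 0.358 0.916 0.182
outer loop
vertex 3.187 0.447 4.972
vertex 4.272 0.42 2.972
vertex 2.693 0.775 4.294
endloop
endfacet
facet normal -0.756 0.169 0.633
outer loop
vertex 3.187 0.447 4.972
vertex 2.693 0.775 4.294
vertex 2.661 -0.103 4.491
endloop
endfacet
facet normal 0.756 -0.170 -0.632
outer loop
vertex 4.272 0.42 2.972
vertex 4.239 -0.457 3.169
vertex 3.746 -0.13 2.491
endloop
endfacet
facet normal -0.296 0.773 -0.561
outer loop
vertex 4.272 0.42 2.972
vertex 3.746 -0.13 2.491
vertex 2.693 0.775 4.294
endloop
endfacet
facet normal -0.296 0.773 -0.561
outer loop
vertex 2.693 0.775 4.294
vertex 3.746 -0.13 2.491
vertex 2.167 0.225 3.814
endloop
endfacet
facet normal -0.755 0.170 0.633
outer loop
vertex 2.693 0.775 4.294
vertex 2.167 0.225 3.814
vertex 2.661 -0.103 4.491
endloop
endfacet
facet normal 0.756 -0.170 -0.632
outer loop
vertex 3.746 -0.13 2.491
vertex 4.239 -0.457 3.169
vertex 3.713 -1.007 2.688
endloop
endfacet
facet normal -0.654 -0.142 -0.743
outer loop
vertex 3.746 -0.13 2.491
vertex 3.713 -1.007 2.688
vertex 2.167 0.225 3.814
endloop
endfacet
facet normal -0.654 -0.142 -0.743
outer loop
vertex 2.167 0.225 3.814
vertex 3.713 -1.007 2.688
vertex 2.134 -0.652 4.011
endloop
endfacet
facet normal -0.755 0.171 0.633
outer loop
vertex 2.167 0.225 3.814
vertex 2.134 -0.652 4.011
vertex 2.661 -0.103 4.491
endloop
endfacet
facet normal 0.756 -0.169 -0.633
outer loop
vertex 3.713 -1.007 2.688
vertex 4.239 -0.457 3.169
vertex 4.207 -1.335 3.366
endloop
endfacet
facet normal -0.358 -0.916 -0.182
outer loop
vertex 3.713 -1.007 2.688
vertex 4.207 -1.335 3.366
vertex 2.134 -0.652 4.011
endloop
endfacet
facet normal -0.358 -0.916 -0.182
outer loop
vertex 2.134 -0.652 4.011
vertex 4.207 -1.335 3.366
vertex 2.628 -0.98 4.688
endloop
endfacet
facet normal -0.755 0.171 0.633
outer loop
vertex 2.134 -0.652 4.011
vertex 2.628 -0.98 4.688
vertex 2.661 -0.103 4.491
endloop
endfacet
facet normal 0.755 -0.170 -0.633
outer loop
vertex 4.207 -1.335 3.366
vertex 4.239 -0.457 3.169
vertex 4.733 -0.785 3.846
endloop
endfacet
facet normal 0.296 -0.773 0.561
outer loop
vertex 4.207 -1.335 3.366
vertex 4.733 -0.785 3.846
vertex 2.628 -0.98 4.688
endloop
endfacet
facet normal 0.296 -0.773 0.561
outer loop
vertex 2.628 -0.98 4.688
vertex 4.733 -0.785 3.846
vertex 3.154 -0.43 5.169
endloop
endfacet
facet normal -0.756 0.170 0.632
outer loop
vertex 2.628 -0.98 4.688
vertex 3.154 -0.43 5.169
vertex 2.661 -0.103 4.491
endloop
endfacet
facet normal -0.352 0.925 0.141
outer loop
vertex -2.973 2.169 -0.296
vertex -2.836 2.031 0.951
vertex -1.889 2.497 0.26
endloop
endfacet
facet normal -0.016 0.874 -0.485
outer loop
vertex -2.973 2.169 -0.296
vertex -1.889 2.497 0.26
vertex -1.873 1.885 -0.843
endloop
endfacet
facet normal -0.337 0.365 -0.868
outer loop
vertex -2.973 2.169 -0.296
vertex -1.873 1.885 -0.843
vertex -2.81 1.04 -0.834
endloop
endfacet
facet normal -0.873 0.101 -0.477
outer loop
vertex -2.973 2.169 -0.296
vertex -2.81 1.04 -0.834
vertex -3.405 1.13 0.275
endloop
endfacet
facet normal -0.882 0.447 0.146
outer loop
vertex -2.973 2.169 -0.296
vertex -3.405 1.13 0.275
vertex -2.836 2.031 0.951
endloop
endfacet
facet normal 0.655 0.665 -0.359
outer loop
vertex -1.873 1.885 -0.843
vertex -1.889 2.497 0.26
vertex -1.055 1.57 0.065
endloop
endfacet
facet normal 0.111 0.747 0.655
outer loop
vertex -1.889 2.497 0.26
vertex -2.836 2.031 0.951
vertex -1.65 1.66 1.174
endloop
endfacet
facet normal -0.747 -0.026 0.664
outer loop
vertex -2.836 2.031 0.951
vertex -3.405 1.13 0.275
vertex -2.587 0.815 1.183
endloop
endfacet
facet normal -0.733 -0.586 -0.345
outer loop
vertex -3.405 1.13 0.275
vertex -2.81 1.04 -0.834
vertex -2.571 0.203 0.08
endloop
endfacet
facet normal 0.134 -0.159 -0.978
outer loop
vertex -2.81 1.04 -0.834
vertex -1.873 1.885 -0.843
vertex -1.624 0.669 -0.611
endloop
endfacet
facet normal 0.873 -0.101 0.477
outer loop
vertex -1.487 0.531 0.636
vertex -1.055 1.57 0.065
vertex -1.65 1.66 1.174
endloop
endfacet
facet normal 0.337 -0.365 0.868
outer loop
vertex -1.487 0.531 0.636
vertex -1.65 1.66 1.174
vertex -2.587 0.815 1.183
endloop
endfacet
facet normal 0.016 -0.874 0.485
outer loop
vertex -1.487 0.531 0.636
vertex -2.587 0.815 1.183
vertex -2.571 0.203 0.08
endloop
endfacet
facet normal 0.352 -0.925 -0.141
outer loop
vertex -1.487 0.531 0.636
vertex -2.571 0.203 0.08
vertex -1.624 0.669 -0.611
endloop
endfacet
facet normal 0.882 -0.447 -0.146
outer loop
vertex -1.487 0.531 0.636
vertex -1.624 0.669 -0.611
vertex -1.055 1.57 0.065
endloop
endfacet
facet normal 0.733 0.586 0.345
outer loop
vertex -1.65 1.66 1.174
vertex -1.055 1.57 0.065
vertex -1.889 2.497 0.26
endloop
endfacet
facet normal -0.134 0.159 0.978
outer loop
vertex -2.587 0.815 1.183
vertex -1.65 1.66 1.174
vertex -2.836 2.031 0.951
endloop
endfacet
facet normal -0.655 -0.665 0.359
outer loop
vertex -2.571 0.203 0.08
vertex -2.587 0.815 1.183
vertex -3.405 1.13 0.275
endloop
endfacet
facet normal -0.111 -0.747 -0.655
outer loop
vertex -1.624 0.669 -0.611
vertex -2.571 0.203 0.08
vertex -2.81 1.04 -0.834
endloop
endfacet
facet normal 0.747 0.026 -0.664
outer loop
vertex -1.055 1.57 0.065
vertex -1.624 0.669 -0.611
vertex -1.873 1.885 -0.843
endloop
endfacet

endsolid


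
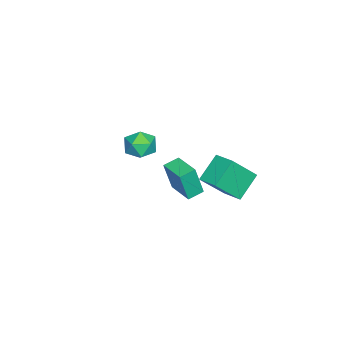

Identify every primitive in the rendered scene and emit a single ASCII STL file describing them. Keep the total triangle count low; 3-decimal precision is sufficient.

solid 
facet normal -0.138 0.585 0.799
outer loop
vertex -4.202 -2.067 0.503
vertex -3.744 -2.734 1.071
vertex -3.223 -2.016 0.635
endloop
endfacet
facet normal -0.078 0.976 0.204
outer loop
vertex -4.202 -2.067 0.503
vertex -3.223 -2.016 0.635
vertex -3.61 -1.86 -0.261
endloop
endfacet
facet normal -0.590 0.768 -0.249
outer loop
vertex -4.202 -2.067 0.503
vertex -3.61 -1.86 -0.261
vertex -4.37 -2.481 -0.378
endloop
endfacet
facet normal -0.966 0.250 0.067
outer loop
vertex -4.202 -2.067 0.503
vertex -4.37 -2.481 -0.378
vertex -4.453 -3.021 0.445
endloop
endfacet
facet normal -0.686 0.137 0.714
outer loop
vertex -4.202 -2.067 0.503
vertex -4.453 -3.021 0.445
vertex -3.744 -2.734 1.071
endloop
endfacet
facet normal 0.553 0.828 -0.095
outer loop
vertex -3.61 -1.86 -0.261
vertex -3.223 -2.016 0.635
vertex -2.787 -2.399 -0.165
endloop
endfacet
facet normal 0.456 0.196 0.868
outer loop
vertex -3.223 -2.016 0.635
vertex -3.744 -2.734 1.071
vertex -2.87 -2.939 0.658
endloop
endfacet
facet normal -0.431 -0.529 0.731
outer loop
vertex -3.744 -2.734 1.071
vertex -4.453 -3.021 0.445
vertex -3.63 -3.56 0.541
endloop
endfacet
facet normal -0.884 -0.346 -0.316
outer loop
vertex -4.453 -3.021 0.445
vertex -4.37 -2.481 -0.378
vertex -4.017 -3.404 -0.355
endloop
endfacet
facet normal -0.275 0.492 -0.826
outer loop
vertex -4.37 -2.481 -0.378
vertex -3.61 -1.86 -0.261
vertex -3.496 -2.686 -0.791
endloop
endfacet
facet normal 0.966 -0.250 -0.067
outer loop
vertex -3.038 -3.353 -0.223
vertex -2.787 -2.399 -0.165
vertex -2.87 -2.939 0.658
endloop
endfacet
facet normal 0.590 -0.768 0.249
outer loop
vertex -3.038 -3.353 -0.223
vertex -2.87 -2.939 0.658
vertex -3.63 -3.56 0.541
endloop
endfacet
facet normal 0.078 -0.976 -0.204
outer loop
vertex -3.038 -3.353 -0.223
vertex -3.63 -3.56 0.541
vertex -4.017 -3.404 -0.355
endloop
endfacet
facet normal 0.138 -0.585 -0.799
outer loop
vertex -3.038 -3.353 -0.223
vertex -4.017 -3.404 -0.355
vertex -3.496 -2.686 -0.791
endloop
endfacet
facet normal 0.686 -0.137 -0.714
outer loop
vertex -3.038 -3.353 -0.223
vertex -3.496 -2.686 -0.791
vertex -2.787 -2.399 -0.165
endloop
endfacet
facet normal 0.884 0.346 0.316
outer loop
vertex -2.87 -2.939 0.658
vertex -2.787 -2.399 -0.165
vertex -3.223 -2.016 0.635
endloop
endfacet
facet normal 0.275 -0.492 0.826
outer loop
vertex -3.63 -3.56 0.541
vertex -2.87 -2.939 0.658
vertex -3.744 -2.734 1.071
endloop
endfacet
facet normal -0.553 -0.828 0.095
outer loop
vertex -4.017 -3.404 -0.355
vertex -3.63 -3.56 0.541
vertex -4.453 -3.021 0.445
endloop
endfacet
facet normal -0.456 -0.196 -0.868
outer loop
vertex -3.496 -2.686 -0.791
vertex -4.017 -3.404 -0.355
vertex -4.37 -2.481 -0.378
endloop
endfacet
facet normal 0.431 0.529 -0.731
outer loop
vertex -2.787 -2.399 -0.165
vertex -3.496 -2.686 -0.791
vertex -3.61 -1.86 -0.261
endloop
endfacet
facet normal -0.715 0.659 0.233
outer loop
vertex 2.193 0.896 4.087
vertex 3.226 1.978 4.195
vertex 1.985 1.262 2.41
endloop
endfacet
facet normal -0.689 -0.721 -0.072
outer loop
vertex 2.614 0.682 2.205
vertex 2.193 0.896 4.087
vertex 1.985 1.262 2.41
endloop
endfacet
facet normal -0.715 0.659 0.232
outer loop
vertex 1.985 1.262 2.41
vertex 3.226 1.978 4.195
vertex 3.018 2.344 2.517
endloop
endfacet
facet normal -0.121 0.211 -0.970
outer loop
vertex 3.018 2.344 2.517
vertex 2.614 0.682 2.205
vertex 1.985 1.262 2.41
endloop
endfacet
facet normal 0.121 -0.212 0.970
outer loop
vertex 2.193 0.896 4.087
vertex 3.855 1.398 3.99
vertex 3.226 1.978 4.195
endloop
endfacet
facet normal -0.689 -0.722 -0.072
outer loop
vertex 2.822 0.316 3.883
vertex 2.193 0.896 4.087
vertex 2.614 0.682 2.205
endloop
endfacet
facet normal 0.120 -0.211 0.970
outer loop
vertex 2.822 0.316 3.883
vertex 3.855 1.398 3.99
vertex 2.193 0.896 4.087
endloop
endfacet
facet normal 0.689 0.721 0.072
outer loop
vertex 3.226 1.978 4.195
vertex 3.855 1.398 3.99
vertex 3.018 2.344 2.517
endloop
endfacet
facet normal -0.120 0.211 -0.970
outer loop
vertex 3.647 1.764 2.313
vertex 2.614 0.682 2.205
vertex 3.018 2.344 2.517
endloop
endfacet
facet normal 0.689 0.721 0.072
outer loop
vertex 3.018 2.344 2.517
vertex 3.855 1.398 3.99
vertex 3.647 1.764 2.313
endloop
endfacet
facet normal 0.715 -0.659 -0.232
outer loop
vertex 3.647 1.764 2.313
vertex 2.822 0.316 3.883
vertex 2.614 0.682 2.205
endloop
endfacet
facet normal 0.715 -0.659 -0.233
outer loop
vertex 3.855 1.398 3.99
vertex 2.822 0.316 3.883
vertex 3.647 1.764 2.313
endloop
endfacet
facet normal -0.451 0.495 -0.743
outer loop
vertex -3.073 2.768 -0.286
vertex -2.378 3.765 -0.043
vertex -1.871 2.2 -1.394
endloop
endfacet
facet normal -0.561 -0.804 -0.196
outer loop
vertex -0.902 1.135 0.203
vertex -3.073 2.768 -0.286
vertex -1.871 2.2 -1.394
endloop
endfacet
facet normal -0.450 0.495 -0.743
outer loop
vertex -1.871 2.2 -1.394
vertex -2.378 3.765 -0.043
vertex -1.176 3.198 -1.15
endloop
endfacet
facet normal 0.695 -0.327 -0.640
outer loop
vertex -1.176 3.198 -1.15
vertex -0.902 1.135 0.203
vertex -1.871 2.2 -1.394
endloop
endfacet
facet normal -0.695 0.328 0.640
outer loop
vertex -3.073 2.768 -0.286
vertex -1.409 2.7 1.554
vertex -2.378 3.765 -0.043
endloop
endfacet
facet normal -0.561 -0.804 -0.197
outer loop
vertex -2.104 1.702 1.31
vertex -3.073 2.768 -0.286
vertex -0.902 1.135 0.203
endloop
endfacet
facet normal -0.695 0.327 0.640
outer loop
vertex -2.104 1.702 1.31
vertex -1.409 2.7 1.554
vertex -3.073 2.768 -0.286
endloop
endfacet
facet normal 0.560 0.805 0.196
outer loop
vertex -2.378 3.765 -0.043
vertex -1.409 2.7 1.554
vertex -1.176 3.198 -1.15
endloop
endfacet
facet normal 0.694 -0.328 -0.641
outer loop
vertex -0.207 2.132 0.446
vertex -0.902 1.135 0.203
vertex -1.176 3.198 -1.15
endloop
endfacet
facet normal 0.561 0.804 0.196
outer loop
vertex -1.176 3.198 -1.15
vertex -1.409 2.7 1.554
vertex -0.207 2.132 0.446
endloop
endfacet
facet normal 0.451 -0.495 0.743
outer loop
vertex -0.207 2.132 0.446
vertex -2.104 1.702 1.31
vertex -0.902 1.135 0.203
endloop
endfacet
facet normal 0.451 -0.495 0.743
outer loop
vertex -1.409 2.7 1.554
vertex -2.104 1.702 1.31
vertex -0.207 2.132 0.446
endloop
endfacet

endsolid
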